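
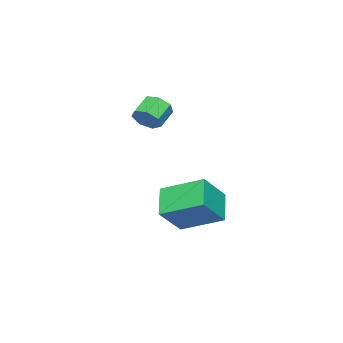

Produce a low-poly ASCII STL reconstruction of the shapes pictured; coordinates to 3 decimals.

solid 
facet normal 0.867 0.004 -0.498
outer loop
vertex 3.835 1.311 2.809
vertex 3.517 1.082 2.253
vertex 3.624 1.725 2.445
endloop
endfacet
facet normal 0.347 0.713 0.610
outer loop
vertex 3.835 1.311 2.809
vertex 3.624 1.725 2.445
vertex 2.942 1.307 3.322
endloop
endfacet
facet normal 0.348 0.712 0.610
outer loop
vertex 2.942 1.307 3.322
vertex 3.624 1.725 2.445
vertex 2.731 1.722 2.958
endloop
endfacet
facet normal -0.867 -0.003 0.499
outer loop
vertex 2.942 1.307 3.322
vertex 2.731 1.722 2.958
vertex 2.623 1.078 2.767
endloop
endfacet
facet normal 0.867 0.004 -0.497
outer loop
vertex 3.624 1.725 2.445
vertex 3.517 1.082 2.253
vertex 3.333 1.655 1.937
endloop
endfacet
facet normal -0.062 0.993 -0.102
outer loop
vertex 3.624 1.725 2.445
vertex 3.333 1.655 1.937
vertex 2.731 1.722 2.958
endloop
endfacet
facet normal -0.063 0.993 -0.102
outer loop
vertex 2.731 1.722 2.958
vertex 3.333 1.655 1.937
vertex 2.439 1.651 2.45
endloop
endfacet
facet normal -0.867 -0.003 0.499
outer loop
vertex 2.731 1.722 2.958
vertex 2.439 1.651 2.45
vertex 2.623 1.078 2.767
endloop
endfacet
facet normal 0.866 0.003 -0.499
outer loop
vertex 3.333 1.655 1.937
vertex 3.517 1.082 2.253
vertex 3.179 1.153 1.667
endloop
endfacet
facet normal -0.425 0.526 -0.736
outer loop
vertex 3.333 1.655 1.937
vertex 3.179 1.153 1.667
vertex 2.439 1.651 2.45
endloop
endfacet
facet normal -0.425 0.527 -0.736
outer loop
vertex 2.439 1.651 2.45
vertex 3.179 1.153 1.667
vertex 2.286 1.15 2.18
endloop
endfacet
facet normal -0.867 -0.003 0.498
outer loop
vertex 2.439 1.651 2.45
vertex 2.286 1.15 2.18
vertex 2.623 1.078 2.767
endloop
endfacet
facet normal 0.866 0.003 -0.499
outer loop
vertex 3.179 1.153 1.667
vertex 3.517 1.082 2.253
vertex 3.28 0.598 1.839
endloop
endfacet
facet normal -0.468 -0.338 -0.817
outer loop
vertex 3.179 1.153 1.667
vertex 3.28 0.598 1.839
vertex 2.286 1.15 2.18
endloop
endfacet
facet normal -0.468 -0.338 -0.817
outer loop
vertex 2.286 1.15 2.18
vertex 3.28 0.598 1.839
vertex 2.387 0.594 2.352
endloop
endfacet
facet normal -0.867 -0.004 0.498
outer loop
vertex 2.286 1.15 2.18
vertex 2.387 0.594 2.352
vertex 2.623 1.078 2.767
endloop
endfacet
facet normal 0.866 0.003 -0.499
outer loop
vertex 3.28 0.598 1.839
vertex 3.517 1.082 2.253
vertex 3.559 0.407 2.322
endloop
endfacet
facet normal -0.158 -0.946 -0.283
outer loop
vertex 3.28 0.598 1.839
vertex 3.559 0.407 2.322
vertex 2.387 0.594 2.352
endloop
endfacet
facet normal -0.158 -0.946 -0.282
outer loop
vertex 2.387 0.594 2.352
vertex 3.559 0.407 2.322
vertex 2.666 0.403 2.836
endloop
endfacet
facet normal -0.867 -0.004 0.498
outer loop
vertex 2.387 0.594 2.352
vertex 2.666 0.403 2.836
vertex 2.623 1.078 2.767
endloop
endfacet
facet normal 0.867 0.003 -0.498
outer loop
vertex 3.559 0.407 2.322
vertex 3.517 1.082 2.253
vertex 3.806 0.724 2.754
endloop
endfacet
facet normal 0.271 -0.843 0.464
outer loop
vertex 3.559 0.407 2.322
vertex 3.806 0.724 2.754
vertex 2.666 0.403 2.836
endloop
endfacet
facet normal 0.271 -0.842 0.466
outer loop
vertex 2.666 0.403 2.836
vertex 3.806 0.724 2.754
vertex 2.913 0.721 3.267
endloop
endfacet
facet normal -0.866 -0.004 0.500
outer loop
vertex 2.666 0.403 2.836
vertex 2.913 0.721 3.267
vertex 2.623 1.078 2.767
endloop
endfacet
facet normal 0.867 0.004 -0.498
outer loop
vertex 3.806 0.724 2.754
vertex 3.517 1.082 2.253
vertex 3.835 1.311 2.809
endloop
endfacet
facet normal 0.496 -0.105 0.862
outer loop
vertex 3.806 0.724 2.754
vertex 3.835 1.311 2.809
vertex 2.913 0.721 3.267
endloop
endfacet
facet normal 0.496 -0.105 0.862
outer loop
vertex 2.913 0.721 3.267
vertex 3.835 1.311 2.809
vertex 2.942 1.307 3.322
endloop
endfacet
facet normal -0.866 -0.004 0.500
outer loop
vertex 2.913 0.721 3.267
vertex 2.942 1.307 3.322
vertex 2.623 1.078 2.767
endloop
endfacet
facet normal -0.669 0.176 -0.722
outer loop
vertex 2.396 4.076 -1.64
vertex 3.462 4.696 -2.476
vertex 2.801 2.283 -2.452
endloop
endfacet
facet normal -0.716 -0.416 0.561
outer loop
vertex 3.938 1.984 -1.224
vertex 2.396 4.076 -1.64
vertex 2.801 2.283 -2.452
endloop
endfacet
facet normal -0.669 0.176 -0.722
outer loop
vertex 2.801 2.283 -2.452
vertex 3.462 4.696 -2.476
vertex 3.867 2.903 -3.288
endloop
endfacet
facet normal 0.202 -0.892 -0.404
outer loop
vertex 3.867 2.903 -3.288
vertex 3.938 1.984 -1.224
vertex 2.801 2.283 -2.452
endloop
endfacet
facet normal -0.202 0.892 0.404
outer loop
vertex 2.396 4.076 -1.64
vertex 4.599 4.397 -1.248
vertex 3.462 4.696 -2.476
endloop
endfacet
facet normal -0.716 -0.416 0.561
outer loop
vertex 3.533 3.777 -0.412
vertex 2.396 4.076 -1.64
vertex 3.938 1.984 -1.224
endloop
endfacet
facet normal -0.202 0.892 0.404
outer loop
vertex 3.533 3.777 -0.412
vertex 4.599 4.397 -1.248
vertex 2.396 4.076 -1.64
endloop
endfacet
facet normal 0.716 0.416 -0.561
outer loop
vertex 3.462 4.696 -2.476
vertex 4.599 4.397 -1.248
vertex 3.867 2.903 -3.288
endloop
endfacet
facet normal 0.202 -0.892 -0.404
outer loop
vertex 5.004 2.604 -2.06
vertex 3.938 1.984 -1.224
vertex 3.867 2.903 -3.288
endloop
endfacet
facet normal 0.716 0.416 -0.561
outer loop
vertex 3.867 2.903 -3.288
vertex 4.599 4.397 -1.248
vertex 5.004 2.604 -2.06
endloop
endfacet
facet normal 0.669 -0.176 0.722
outer loop
vertex 5.004 2.604 -2.06
vertex 3.533 3.777 -0.412
vertex 3.938 1.984 -1.224
endloop
endfacet
facet normal 0.669 -0.176 0.722
outer loop
vertex 4.599 4.397 -1.248
vertex 3.533 3.777 -0.412
vertex 5.004 2.604 -2.06
endloop
endfacet

endsolid


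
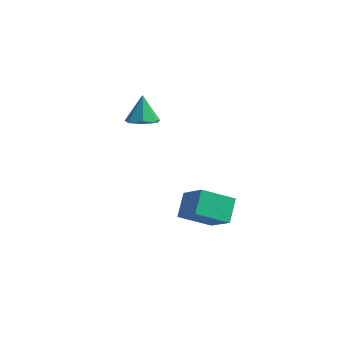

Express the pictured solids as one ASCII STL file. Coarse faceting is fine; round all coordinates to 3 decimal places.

solid 
facet normal 0.194 -0.392 -0.899
outer loop
vertex -2.128 2.342 -0.826
vertex -3.095 2.467 -1.089
vertex -2.324 3.109 -1.203
endloop
endfacet
facet normal 0.765 0.431 0.479
outer loop
vertex -2.128 2.342 -0.826
vertex -2.324 3.109 -1.203
vertex -3.445 3.173 0.529
endloop
endfacet
facet normal 0.194 -0.393 -0.899
outer loop
vertex -2.324 3.109 -1.203
vertex -3.095 2.467 -1.089
vertex -3.1 3.392 -1.494
endloop
endfacet
facet normal 0.288 0.946 0.151
outer loop
vertex -2.324 3.109 -1.203
vertex -3.1 3.392 -1.494
vertex -3.445 3.173 0.529
endloop
endfacet
facet normal 0.195 -0.392 -0.899
outer loop
vertex -3.1 3.392 -1.494
vertex -3.095 2.467 -1.089
vertex -3.873 2.978 -1.481
endloop
endfacet
facet normal -0.472 0.882 0.015
outer loop
vertex -3.1 3.392 -1.494
vertex -3.873 2.978 -1.481
vertex -3.445 3.173 0.529
endloop
endfacet
facet normal 0.195 -0.393 -0.899
outer loop
vertex -3.873 2.978 -1.481
vertex -3.095 2.467 -1.089
vertex -4.06 2.179 -1.172
endloop
endfacet
facet normal -0.942 0.287 0.173
outer loop
vertex -3.873 2.978 -1.481
vertex -4.06 2.179 -1.172
vertex -3.445 3.173 0.529
endloop
endfacet
facet normal 0.194 -0.393 -0.899
outer loop
vertex -4.06 2.179 -1.172
vertex -3.095 2.467 -1.089
vertex -3.52 1.597 -0.801
endloop
endfacet
facet normal -0.769 -0.391 0.506
outer loop
vertex -4.06 2.179 -1.172
vertex -3.52 1.597 -0.801
vertex -3.445 3.173 0.529
endloop
endfacet
facet normal 0.194 -0.392 -0.899
outer loop
vertex -3.52 1.597 -0.801
vertex -3.095 2.467 -1.089
vertex -2.66 1.669 -0.647
endloop
endfacet
facet normal -0.083 -0.640 0.764
outer loop
vertex -3.52 1.597 -0.801
vertex -2.66 1.669 -0.647
vertex -3.445 3.173 0.529
endloop
endfacet
facet normal 0.194 -0.392 -0.899
outer loop
vertex -2.66 1.669 -0.647
vertex -3.095 2.467 -1.089
vertex -2.128 2.342 -0.826
endloop
endfacet
facet normal 0.600 -0.274 0.751
outer loop
vertex -2.66 1.669 -0.647
vertex -2.128 2.342 -0.826
vertex -3.445 3.173 0.529
endloop
endfacet
facet normal -0.664 0.378 -0.646
outer loop
vertex 1.823 -2.441 -1.931
vertex 3.312 -1.43 -2.871
vertex 2.054 -3.666 -2.885
endloop
endfacet
facet normal -0.733 -0.498 0.462
outer loop
vertex 3.468 -4.47 -1.509
vertex 1.823 -2.441 -1.931
vertex 2.054 -3.666 -2.885
endloop
endfacet
facet normal -0.664 0.377 -0.646
outer loop
vertex 2.054 -3.666 -2.885
vertex 3.312 -1.43 -2.871
vertex 3.543 -2.655 -3.824
endloop
endfacet
facet normal 0.147 -0.781 -0.607
outer loop
vertex 3.543 -2.655 -3.824
vertex 3.468 -4.47 -1.509
vertex 2.054 -3.666 -2.885
endloop
endfacet
facet normal -0.147 0.781 0.607
outer loop
vertex 1.823 -2.441 -1.931
vertex 4.726 -2.234 -1.495
vertex 3.312 -1.43 -2.871
endloop
endfacet
facet normal -0.733 -0.498 0.463
outer loop
vertex 3.237 -3.245 -0.556
vertex 1.823 -2.441 -1.931
vertex 3.468 -4.47 -1.509
endloop
endfacet
facet normal -0.147 0.781 0.608
outer loop
vertex 3.237 -3.245 -0.556
vertex 4.726 -2.234 -1.495
vertex 1.823 -2.441 -1.931
endloop
endfacet
facet normal 0.733 0.498 -0.463
outer loop
vertex 3.312 -1.43 -2.871
vertex 4.726 -2.234 -1.495
vertex 3.543 -2.655 -3.824
endloop
endfacet
facet normal 0.147 -0.781 -0.607
outer loop
vertex 4.957 -3.459 -2.449
vertex 3.468 -4.47 -1.509
vertex 3.543 -2.655 -3.824
endloop
endfacet
facet normal 0.733 0.498 -0.463
outer loop
vertex 3.543 -2.655 -3.824
vertex 4.726 -2.234 -1.495
vertex 4.957 -3.459 -2.449
endloop
endfacet
facet normal 0.664 -0.377 0.646
outer loop
vertex 4.957 -3.459 -2.449
vertex 3.237 -3.245 -0.556
vertex 3.468 -4.47 -1.509
endloop
endfacet
facet normal 0.664 -0.378 0.646
outer loop
vertex 4.726 -2.234 -1.495
vertex 3.237 -3.245 -0.556
vertex 4.957 -3.459 -2.449
endloop
endfacet

endsolid


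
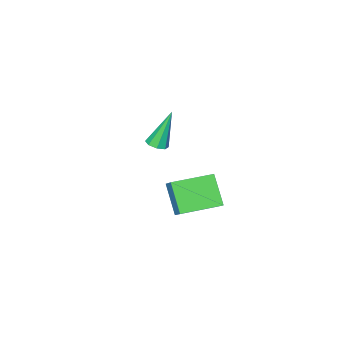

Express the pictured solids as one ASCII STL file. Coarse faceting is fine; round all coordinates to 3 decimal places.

solid 
facet normal 0.356 -0.092 -0.930
outer loop
vertex -2.12 -3.287 -0.354
vertex -2.653 -3.308 -0.556
vertex -2.277 -2.892 -0.453
endloop
endfacet
facet normal 0.752 0.425 0.504
outer loop
vertex -2.12 -3.287 -0.354
vertex -2.277 -2.892 -0.453
vertex -3.407 -3.112 1.416
endloop
endfacet
facet normal 0.357 -0.093 -0.929
outer loop
vertex -2.277 -2.892 -0.453
vertex -2.653 -3.308 -0.556
vertex -2.654 -2.741 -0.613
endloop
endfacet
facet normal 0.259 0.929 0.266
outer loop
vertex -2.277 -2.892 -0.453
vertex -2.654 -2.741 -0.613
vertex -3.407 -3.112 1.416
endloop
endfacet
facet normal 0.356 -0.093 -0.930
outer loop
vertex -2.654 -2.741 -0.613
vertex -2.653 -3.308 -0.556
vertex -3.03 -2.922 -0.739
endloop
endfacet
facet normal -0.435 0.901 0.003
outer loop
vertex -2.654 -2.741 -0.613
vertex -3.03 -2.922 -0.739
vertex -3.407 -3.112 1.416
endloop
endfacet
facet normal 0.355 -0.094 -0.930
outer loop
vertex -3.03 -2.922 -0.739
vertex -2.653 -3.308 -0.556
vertex -3.185 -3.33 -0.757
endloop
endfacet
facet normal -0.925 0.357 -0.130
outer loop
vertex -3.03 -2.922 -0.739
vertex -3.185 -3.33 -0.757
vertex -3.407 -3.112 1.416
endloop
endfacet
facet normal 0.355 -0.092 -0.930
outer loop
vertex -3.185 -3.33 -0.757
vertex -2.653 -3.308 -0.556
vertex -3.028 -3.724 -0.658
endloop
endfacet
facet normal -0.923 -0.382 -0.056
outer loop
vertex -3.185 -3.33 -0.757
vertex -3.028 -3.724 -0.658
vertex -3.407 -3.112 1.416
endloop
endfacet
facet normal 0.355 -0.092 -0.930
outer loop
vertex -3.028 -3.724 -0.658
vertex -2.653 -3.308 -0.556
vertex -2.651 -3.875 -0.499
endloop
endfacet
facet normal -0.431 -0.884 0.182
outer loop
vertex -3.028 -3.724 -0.658
vertex -2.651 -3.875 -0.499
vertex -3.407 -3.112 1.416
endloop
endfacet
facet normal 0.356 -0.092 -0.930
outer loop
vertex -2.651 -3.875 -0.499
vertex -2.653 -3.308 -0.556
vertex -2.275 -3.694 -0.373
endloop
endfacet
facet normal 0.263 -0.856 0.445
outer loop
vertex -2.651 -3.875 -0.499
vertex -2.275 -3.694 -0.373
vertex -3.407 -3.112 1.416
endloop
endfacet
facet normal 0.356 -0.092 -0.930
outer loop
vertex -2.275 -3.694 -0.373
vertex -2.653 -3.308 -0.556
vertex -2.12 -3.287 -0.354
endloop
endfacet
facet normal 0.753 -0.314 0.578
outer loop
vertex -2.275 -3.694 -0.373
vertex -2.12 -3.287 -0.354
vertex -3.407 -3.112 1.416
endloop
endfacet
facet normal -0.912 0.408 0.051
outer loop
vertex -1.154 1.783 0.802
vertex -0.789 2.512 1.495
vertex -0.769 2.803 -0.475
endloop
endfacet
facet normal -0.341 -0.682 -0.647
outer loop
vertex 1.009 2.008 -0.575
vertex -1.154 1.783 0.802
vertex -0.769 2.803 -0.475
endloop
endfacet
facet normal -0.911 0.408 0.051
outer loop
vertex -0.769 2.803 -0.475
vertex -0.789 2.512 1.495
vertex -0.403 3.533 0.217
endloop
endfacet
facet normal 0.229 0.607 -0.761
outer loop
vertex -0.403 3.533 0.217
vertex 1.009 2.008 -0.575
vertex -0.769 2.803 -0.475
endloop
endfacet
facet normal -0.229 -0.608 0.760
outer loop
vertex -1.154 1.783 0.802
vertex 0.989 1.717 1.395
vertex -0.789 2.512 1.495
endloop
endfacet
facet normal -0.341 -0.681 -0.647
outer loop
vertex 0.623 0.987 0.703
vertex -1.154 1.783 0.802
vertex 1.009 2.008 -0.575
endloop
endfacet
facet normal -0.229 -0.607 0.761
outer loop
vertex 0.623 0.987 0.703
vertex 0.989 1.717 1.395
vertex -1.154 1.783 0.802
endloop
endfacet
facet normal 0.341 0.681 0.647
outer loop
vertex -0.789 2.512 1.495
vertex 0.989 1.717 1.395
vertex -0.403 3.533 0.217
endloop
endfacet
facet normal 0.230 0.608 -0.760
outer loop
vertex 1.374 2.737 0.118
vertex 1.009 2.008 -0.575
vertex -0.403 3.533 0.217
endloop
endfacet
facet normal 0.341 0.682 0.647
outer loop
vertex -0.403 3.533 0.217
vertex 0.989 1.717 1.395
vertex 1.374 2.737 0.118
endloop
endfacet
facet normal 0.912 -0.408 -0.051
outer loop
vertex 1.374 2.737 0.118
vertex 0.623 0.987 0.703
vertex 1.009 2.008 -0.575
endloop
endfacet
facet normal 0.911 -0.408 -0.051
outer loop
vertex 0.989 1.717 1.395
vertex 0.623 0.987 0.703
vertex 1.374 2.737 0.118
endloop
endfacet

endsolid


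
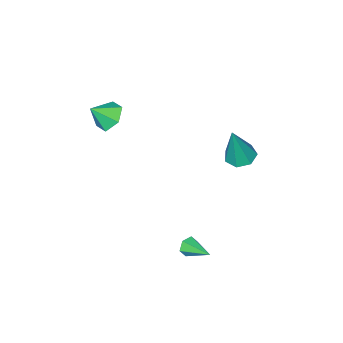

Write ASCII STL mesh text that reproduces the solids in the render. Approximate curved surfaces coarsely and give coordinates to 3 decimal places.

solid 
facet normal 0.040 -0.956 -0.292
outer loop
vertex 1.447 2.325 -2.947
vertex 1.208 2.451 -3.392
vertex 1.727 2.464 -3.363
endloop
endfacet
facet normal 0.788 0.178 0.590
outer loop
vertex 1.447 2.325 -2.947
vertex 1.727 2.464 -3.363
vertex 1.152 3.769 -2.988
endloop
endfacet
facet normal 0.040 -0.955 -0.293
outer loop
vertex 1.727 2.464 -3.363
vertex 1.208 2.451 -3.392
vertex 1.488 2.59 -3.807
endloop
endfacet
facet normal 0.831 0.457 -0.317
outer loop
vertex 1.727 2.464 -3.363
vertex 1.488 2.59 -3.807
vertex 1.152 3.769 -2.988
endloop
endfacet
facet normal 0.042 -0.956 -0.292
outer loop
vertex 1.488 2.59 -3.807
vertex 1.208 2.451 -3.392
vertex 0.969 2.576 -3.836
endloop
endfacet
facet normal 0.030 0.576 -0.817
outer loop
vertex 1.488 2.59 -3.807
vertex 0.969 2.576 -3.836
vertex 1.152 3.769 -2.988
endloop
endfacet
facet normal 0.042 -0.956 -0.292
outer loop
vertex 0.969 2.576 -3.836
vertex 1.208 2.451 -3.392
vertex 0.689 2.437 -3.421
endloop
endfacet
facet normal -0.812 0.415 -0.409
outer loop
vertex 0.969 2.576 -3.836
vertex 0.689 2.437 -3.421
vertex 1.152 3.769 -2.988
endloop
endfacet
facet normal 0.042 -0.956 -0.291
outer loop
vertex 0.689 2.437 -3.421
vertex 1.208 2.451 -3.392
vertex 0.928 2.312 -2.976
endloop
endfacet
facet normal -0.856 0.136 0.498
outer loop
vertex 0.689 2.437 -3.421
vertex 0.928 2.312 -2.976
vertex 1.152 3.769 -2.988
endloop
endfacet
facet normal 0.040 -0.956 -0.292
outer loop
vertex 0.928 2.312 -2.976
vertex 1.208 2.451 -3.392
vertex 1.447 2.325 -2.947
endloop
endfacet
facet normal -0.056 0.017 0.998
outer loop
vertex 0.928 2.312 -2.976
vertex 1.447 2.325 -2.947
vertex 1.152 3.769 -2.988
endloop
endfacet
facet normal -0.288 -0.029 -0.957
outer loop
vertex -0.934 3.057 1.28
vertex -1.524 2.671 1.469
vertex -1.45 3.396 1.425
endloop
endfacet
facet normal 0.569 0.813 0.124
outer loop
vertex -0.934 3.057 1.28
vertex -1.45 3.396 1.425
vertex -0.936 2.729 3.431
endloop
endfacet
facet normal -0.286 -0.029 -0.958
outer loop
vertex -1.45 3.396 1.425
vertex -1.524 2.671 1.469
vertex -2.022 3.188 1.602
endloop
endfacet
facet normal -0.219 0.908 0.358
outer loop
vertex -1.45 3.396 1.425
vertex -2.022 3.188 1.602
vertex -0.936 2.729 3.431
endloop
endfacet
facet normal -0.286 -0.029 -0.958
outer loop
vertex -2.022 3.188 1.602
vertex -1.524 2.671 1.469
vertex -2.219 2.591 1.679
endloop
endfacet
facet normal -0.775 0.326 0.542
outer loop
vertex -2.022 3.188 1.602
vertex -2.219 2.591 1.679
vertex -0.936 2.729 3.431
endloop
endfacet
facet normal -0.286 -0.028 -0.958
outer loop
vertex -2.219 2.591 1.679
vertex -1.524 2.671 1.469
vertex -1.893 2.054 1.597
endloop
endfacet
facet normal -0.682 -0.496 0.538
outer loop
vertex -2.219 2.591 1.679
vertex -1.893 2.054 1.597
vertex -0.936 2.729 3.431
endloop
endfacet
facet normal -0.286 -0.028 -0.958
outer loop
vertex -1.893 2.054 1.597
vertex -1.524 2.671 1.469
vertex -1.29 1.981 1.419
endloop
endfacet
facet normal -0.010 -0.937 0.350
outer loop
vertex -1.893 2.054 1.597
vertex -1.29 1.981 1.419
vertex -0.936 2.729 3.431
endloop
endfacet
facet normal -0.288 -0.028 -0.957
outer loop
vertex -1.29 1.981 1.419
vertex -1.524 2.671 1.469
vertex -0.863 2.428 1.277
endloop
endfacet
facet normal 0.737 -0.666 0.118
outer loop
vertex -1.29 1.981 1.419
vertex -0.863 2.428 1.277
vertex -0.936 2.729 3.431
endloop
endfacet
facet normal -0.288 -0.028 -0.957
outer loop
vertex -0.863 2.428 1.277
vertex -1.524 2.671 1.469
vertex -0.934 3.057 1.28
endloop
endfacet
facet normal 0.994 0.112 0.018
outer loop
vertex -0.863 2.428 1.277
vertex -0.934 3.057 1.28
vertex -0.936 2.729 3.431
endloop
endfacet
facet normal -0.676 0.296 -0.675
outer loop
vertex 1.84 -2.901 1.66
vertex 1.384 -2.562 2.265
vertex 1.965 -2.111 1.881
endloop
endfacet
facet normal 0.971 -0.091 -0.223
outer loop
vertex 1.84 -2.901 1.66
vertex 1.965 -2.111 1.881
vertex 2.156 -2.898 3.035
endloop
endfacet
facet normal -0.676 0.296 -0.675
outer loop
vertex 1.965 -2.111 1.881
vertex 1.384 -2.562 2.265
vertex 1.51 -1.771 2.486
endloop
endfacet
facet normal 0.777 0.573 0.262
outer loop
vertex 1.965 -2.111 1.881
vertex 1.51 -1.771 2.486
vertex 2.156 -2.898 3.035
endloop
endfacet
facet normal -0.677 0.296 -0.674
outer loop
vertex 1.51 -1.771 2.486
vertex 1.384 -2.562 2.265
vertex 0.929 -2.223 2.871
endloop
endfacet
facet normal 0.166 0.507 0.846
outer loop
vertex 1.51 -1.771 2.486
vertex 0.929 -2.223 2.871
vertex 2.156 -2.898 3.035
endloop
endfacet
facet normal -0.677 0.296 -0.674
outer loop
vertex 0.929 -2.223 2.871
vertex 1.384 -2.562 2.265
vertex 0.804 -3.013 2.65
endloop
endfacet
facet normal -0.249 -0.224 0.942
outer loop
vertex 0.929 -2.223 2.871
vertex 0.804 -3.013 2.65
vertex 2.156 -2.898 3.035
endloop
endfacet
facet normal -0.677 0.295 -0.674
outer loop
vertex 0.804 -3.013 2.65
vertex 1.384 -2.562 2.265
vertex 1.259 -3.352 2.045
endloop
endfacet
facet normal -0.054 -0.888 0.457
outer loop
vertex 0.804 -3.013 2.65
vertex 1.259 -3.352 2.045
vertex 2.156 -2.898 3.035
endloop
endfacet
facet normal -0.676 0.295 -0.675
outer loop
vertex 1.259 -3.352 2.045
vertex 1.384 -2.562 2.265
vertex 1.84 -2.901 1.66
endloop
endfacet
facet normal 0.555 -0.822 -0.126
outer loop
vertex 1.259 -3.352 2.045
vertex 1.84 -2.901 1.66
vertex 2.156 -2.898 3.035
endloop
endfacet

endsolid


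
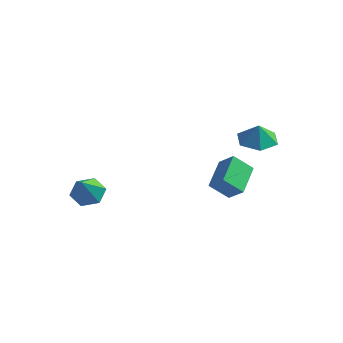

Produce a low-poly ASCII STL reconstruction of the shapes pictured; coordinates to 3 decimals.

solid 
facet normal -0.112 0.586 -0.802
outer loop
vertex -1.555 -2.402 -1.5
vertex -2.306 -2.089 -1.166
vertex -1.543 -1.691 -0.982
endloop
endfacet
facet normal 0.953 -0.188 0.236
outer loop
vertex -1.555 -2.402 -1.5
vertex -1.543 -1.691 -0.982
vertex -2.114 -3.091 0.206
endloop
endfacet
facet normal -0.112 0.586 -0.802
outer loop
vertex -1.543 -1.691 -0.982
vertex -2.306 -2.089 -1.166
vertex -2.295 -1.378 -0.648
endloop
endfacet
facet normal 0.509 0.426 0.747
outer loop
vertex -1.543 -1.691 -0.982
vertex -2.295 -1.378 -0.648
vertex -2.114 -3.091 0.206
endloop
endfacet
facet normal -0.113 0.586 -0.802
outer loop
vertex -2.295 -1.378 -0.648
vertex -2.306 -2.089 -1.166
vertex -3.058 -1.776 -0.831
endloop
endfacet
facet normal -0.397 0.376 0.838
outer loop
vertex -2.295 -1.378 -0.648
vertex -3.058 -1.776 -0.831
vertex -2.114 -3.091 0.206
endloop
endfacet
facet normal -0.113 0.586 -0.802
outer loop
vertex -3.058 -1.776 -0.831
vertex -2.306 -2.089 -1.166
vertex -3.07 -2.487 -1.349
endloop
endfacet
facet normal -0.861 -0.289 0.417
outer loop
vertex -3.058 -1.776 -0.831
vertex -3.07 -2.487 -1.349
vertex -2.114 -3.091 0.206
endloop
endfacet
facet normal -0.113 0.586 -0.802
outer loop
vertex -3.07 -2.487 -1.349
vertex -2.306 -2.089 -1.166
vertex -2.318 -2.8 -1.684
endloop
endfacet
facet normal -0.418 -0.904 -0.094
outer loop
vertex -3.07 -2.487 -1.349
vertex -2.318 -2.8 -1.684
vertex -2.114 -3.091 0.206
endloop
endfacet
facet normal -0.112 0.586 -0.802
outer loop
vertex -2.318 -2.8 -1.684
vertex -2.306 -2.089 -1.166
vertex -1.555 -2.402 -1.5
endloop
endfacet
facet normal 0.489 -0.853 -0.184
outer loop
vertex -2.318 -2.8 -1.684
vertex -1.555 -2.402 -1.5
vertex -2.114 -3.091 0.206
endloop
endfacet
facet normal -0.090 0.098 -0.991
outer loop
vertex 4.329 4.773 0.6
vertex 3.793 3.871 0.56
vertex 3.284 4.78 0.696
endloop
endfacet
facet normal 0.071 0.688 0.722
outer loop
vertex 4.329 4.773 0.6
vertex 3.284 4.78 0.696
vertex 3.887 3.769 1.6
endloop
endfacet
facet normal -0.090 0.098 -0.991
outer loop
vertex 3.284 4.78 0.696
vertex 3.793 3.871 0.56
vertex 2.747 3.878 0.656
endloop
endfacet
facet normal -0.587 0.316 0.745
outer loop
vertex 3.284 4.78 0.696
vertex 2.747 3.878 0.656
vertex 3.887 3.769 1.6
endloop
endfacet
facet normal -0.090 0.098 -0.991
outer loop
vertex 2.747 3.878 0.656
vertex 3.793 3.871 0.56
vertex 3.256 2.97 0.52
endloop
endfacet
facet normal -0.598 -0.436 0.672
outer loop
vertex 2.747 3.878 0.656
vertex 3.256 2.97 0.52
vertex 3.887 3.769 1.6
endloop
endfacet
facet normal -0.090 0.098 -0.991
outer loop
vertex 3.256 2.97 0.52
vertex 3.793 3.871 0.56
vertex 4.302 2.963 0.424
endloop
endfacet
facet normal 0.047 -0.816 0.576
outer loop
vertex 3.256 2.97 0.52
vertex 4.302 2.963 0.424
vertex 3.887 3.769 1.6
endloop
endfacet
facet normal -0.090 0.098 -0.991
outer loop
vertex 4.302 2.963 0.424
vertex 3.793 3.871 0.56
vertex 4.838 3.865 0.464
endloop
endfacet
facet normal 0.705 -0.444 0.553
outer loop
vertex 4.302 2.963 0.424
vertex 4.838 3.865 0.464
vertex 3.887 3.769 1.6
endloop
endfacet
facet normal -0.090 0.098 -0.991
outer loop
vertex 4.838 3.865 0.464
vertex 3.793 3.871 0.56
vertex 4.329 4.773 0.6
endloop
endfacet
facet normal 0.717 0.308 0.626
outer loop
vertex 4.838 3.865 0.464
vertex 4.329 4.773 0.6
vertex 3.887 3.769 1.6
endloop
endfacet
facet normal -0.722 0.161 -0.672
outer loop
vertex 2.423 1.164 -1.448
vertex 2.252 2.847 -0.862
vertex 3.306 1.552 -2.304
endloop
endfacet
facet normal 0.095 -0.940 -0.328
outer loop
vertex 4.108 1.373 -1.558
vertex 2.423 1.164 -1.448
vertex 3.306 1.552 -2.304
endloop
endfacet
facet normal -0.722 0.161 -0.672
outer loop
vertex 3.306 1.552 -2.304
vertex 2.252 2.847 -0.862
vertex 3.135 3.235 -1.718
endloop
endfacet
facet normal 0.685 0.301 -0.664
outer loop
vertex 3.135 3.235 -1.718
vertex 4.108 1.373 -1.558
vertex 3.306 1.552 -2.304
endloop
endfacet
facet normal -0.685 -0.301 0.664
outer loop
vertex 2.423 1.164 -1.448
vertex 3.054 2.668 -0.116
vertex 2.252 2.847 -0.862
endloop
endfacet
facet normal 0.095 -0.940 -0.328
outer loop
vertex 3.225 0.985 -0.702
vertex 2.423 1.164 -1.448
vertex 4.108 1.373 -1.558
endloop
endfacet
facet normal -0.685 -0.301 0.664
outer loop
vertex 3.225 0.985 -0.702
vertex 3.054 2.668 -0.116
vertex 2.423 1.164 -1.448
endloop
endfacet
facet normal -0.095 0.940 0.328
outer loop
vertex 2.252 2.847 -0.862
vertex 3.054 2.668 -0.116
vertex 3.135 3.235 -1.718
endloop
endfacet
facet normal 0.685 0.301 -0.664
outer loop
vertex 3.937 3.056 -0.972
vertex 4.108 1.373 -1.558
vertex 3.135 3.235 -1.718
endloop
endfacet
facet normal -0.095 0.940 0.328
outer loop
vertex 3.135 3.235 -1.718
vertex 3.054 2.668 -0.116
vertex 3.937 3.056 -0.972
endloop
endfacet
facet normal 0.722 -0.161 0.672
outer loop
vertex 3.937 3.056 -0.972
vertex 3.225 0.985 -0.702
vertex 4.108 1.373 -1.558
endloop
endfacet
facet normal 0.722 -0.161 0.672
outer loop
vertex 3.054 2.668 -0.116
vertex 3.225 0.985 -0.702
vertex 3.937 3.056 -0.972
endloop
endfacet

endsolid


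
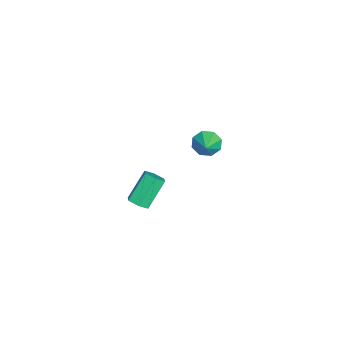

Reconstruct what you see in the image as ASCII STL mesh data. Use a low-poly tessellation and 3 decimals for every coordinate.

solid 
facet normal -0.875 -0.014 -0.484
outer loop
vertex -3.854 -0.862 -3.386
vertex -4.275 -0.46 -2.636
vertex -3.847 -0.136 -3.42
endloop
endfacet
facet normal 0.870 -0.031 -0.491
outer loop
vertex -3.854 -0.862 -3.386
vertex -3.847 -0.136 -3.42
vertex -3.025 -0.44 -1.944
endloop
endfacet
facet normal -0.875 -0.014 -0.484
outer loop
vertex -3.847 -0.136 -3.42
vertex -4.275 -0.46 -2.636
vertex -4.091 0.4 -2.994
endloop
endfacet
facet normal 0.755 0.583 -0.301
outer loop
vertex -3.847 -0.136 -3.42
vertex -4.091 0.4 -2.994
vertex -3.025 -0.44 -1.944
endloop
endfacet
facet normal -0.875 -0.014 -0.484
outer loop
vertex -4.091 0.4 -2.994
vertex -4.275 -0.46 -2.636
vertex -4.443 0.433 -2.359
endloop
endfacet
facet normal 0.466 0.859 0.214
outer loop
vertex -4.091 0.4 -2.994
vertex -4.443 0.433 -2.359
vertex -3.025 -0.44 -1.944
endloop
endfacet
facet normal -0.875 -0.014 -0.484
outer loop
vertex -4.443 0.433 -2.359
vertex -4.275 -0.46 -2.636
vertex -4.697 -0.057 -1.886
endloop
endfacet
facet normal 0.172 0.637 0.752
outer loop
vertex -4.443 0.433 -2.359
vertex -4.697 -0.057 -1.886
vertex -3.025 -0.44 -1.944
endloop
endfacet
facet normal -0.875 -0.014 -0.485
outer loop
vertex -4.697 -0.057 -1.886
vertex -4.275 -0.46 -2.636
vertex -4.704 -0.784 -1.853
endloop
endfacet
facet normal 0.045 0.045 0.998
outer loop
vertex -4.697 -0.057 -1.886
vertex -4.704 -0.784 -1.853
vertex -3.025 -0.44 -1.944
endloop
endfacet
facet normal -0.875 -0.014 -0.485
outer loop
vertex -4.704 -0.784 -1.853
vertex -4.275 -0.46 -2.636
vertex -4.46 -1.32 -2.278
endloop
endfacet
facet normal 0.160 -0.568 0.808
outer loop
vertex -4.704 -0.784 -1.853
vertex -4.46 -1.32 -2.278
vertex -3.025 -0.44 -1.944
endloop
endfacet
facet normal -0.875 -0.013 -0.484
outer loop
vertex -4.46 -1.32 -2.278
vertex -4.275 -0.46 -2.636
vertex -4.108 -1.353 -2.914
endloop
endfacet
facet normal 0.449 -0.844 0.293
outer loop
vertex -4.46 -1.32 -2.278
vertex -4.108 -1.353 -2.914
vertex -3.025 -0.44 -1.944
endloop
endfacet
facet normal -0.875 -0.013 -0.484
outer loop
vertex -4.108 -1.353 -2.914
vertex -4.275 -0.46 -2.636
vertex -3.854 -0.862 -3.386
endloop
endfacet
facet normal 0.744 -0.621 -0.246
outer loop
vertex -4.108 -1.353 -2.914
vertex -3.854 -0.862 -3.386
vertex -3.025 -0.44 -1.944
endloop
endfacet
facet normal 0.516 -0.423 -0.745
outer loop
vertex 4.992 -3.737 0.21
vertex 4.389 -3.833 -0.153
vertex 4.762 -3.234 -0.235
endloop
endfacet
facet normal 0.793 0.565 0.229
outer loop
vertex 4.992 -3.737 0.21
vertex 4.762 -3.234 -0.235
vertex 3.933 -2.871 1.737
endloop
endfacet
facet normal 0.793 0.565 0.229
outer loop
vertex 3.933 -2.871 1.737
vertex 4.762 -3.234 -0.235
vertex 3.703 -2.368 1.292
endloop
endfacet
facet normal -0.517 0.422 0.744
outer loop
vertex 3.933 -2.871 1.737
vertex 3.703 -2.368 1.292
vertex 3.331 -2.967 1.373
endloop
endfacet
facet normal 0.516 -0.423 -0.745
outer loop
vertex 4.762 -3.234 -0.235
vertex 4.389 -3.833 -0.153
vertex 4.159 -3.33 -0.598
endloop
endfacet
facet normal 0.115 0.896 -0.428
outer loop
vertex 4.762 -3.234 -0.235
vertex 4.159 -3.33 -0.598
vertex 3.703 -2.368 1.292
endloop
endfacet
facet normal 0.116 0.896 -0.428
outer loop
vertex 3.703 -2.368 1.292
vertex 4.159 -3.33 -0.598
vertex 3.101 -2.464 0.928
endloop
endfacet
facet normal -0.517 0.422 0.744
outer loop
vertex 3.703 -2.368 1.292
vertex 3.101 -2.464 0.928
vertex 3.331 -2.967 1.373
endloop
endfacet
facet normal 0.517 -0.422 -0.744
outer loop
vertex 4.159 -3.33 -0.598
vertex 4.389 -3.833 -0.153
vertex 3.787 -3.929 -0.517
endloop
endfacet
facet normal -0.677 0.331 -0.657
outer loop
vertex 4.159 -3.33 -0.598
vertex 3.787 -3.929 -0.517
vertex 3.101 -2.464 0.928
endloop
endfacet
facet normal -0.677 0.331 -0.657
outer loop
vertex 3.101 -2.464 0.928
vertex 3.787 -3.929 -0.517
vertex 2.728 -3.063 1.01
endloop
endfacet
facet normal -0.516 0.423 0.745
outer loop
vertex 3.101 -2.464 0.928
vertex 2.728 -3.063 1.01
vertex 3.331 -2.967 1.373
endloop
endfacet
facet normal 0.517 -0.422 -0.744
outer loop
vertex 3.787 -3.929 -0.517
vertex 4.389 -3.833 -0.153
vertex 4.017 -4.432 -0.072
endloop
endfacet
facet normal -0.793 -0.565 -0.229
outer loop
vertex 3.787 -3.929 -0.517
vertex 4.017 -4.432 -0.072
vertex 2.728 -3.063 1.01
endloop
endfacet
facet normal -0.793 -0.565 -0.229
outer loop
vertex 2.728 -3.063 1.01
vertex 4.017 -4.432 -0.072
vertex 2.958 -3.566 1.455
endloop
endfacet
facet normal -0.516 0.423 0.745
outer loop
vertex 2.728 -3.063 1.01
vertex 2.958 -3.566 1.455
vertex 3.331 -2.967 1.373
endloop
endfacet
facet normal 0.517 -0.422 -0.744
outer loop
vertex 4.017 -4.432 -0.072
vertex 4.389 -3.833 -0.153
vertex 4.619 -4.336 0.292
endloop
endfacet
facet normal -0.116 -0.896 0.428
outer loop
vertex 4.017 -4.432 -0.072
vertex 4.619 -4.336 0.292
vertex 2.958 -3.566 1.455
endloop
endfacet
facet normal -0.115 -0.896 0.429
outer loop
vertex 2.958 -3.566 1.455
vertex 4.619 -4.336 0.292
vertex 3.561 -3.47 1.818
endloop
endfacet
facet normal -0.516 0.423 0.745
outer loop
vertex 2.958 -3.566 1.455
vertex 3.561 -3.47 1.818
vertex 3.331 -2.967 1.373
endloop
endfacet
facet normal 0.516 -0.423 -0.745
outer loop
vertex 4.619 -4.336 0.292
vertex 4.389 -3.833 -0.153
vertex 4.992 -3.737 0.21
endloop
endfacet
facet normal 0.677 -0.331 0.657
outer loop
vertex 4.619 -4.336 0.292
vertex 4.992 -3.737 0.21
vertex 3.561 -3.47 1.818
endloop
endfacet
facet normal 0.677 -0.331 0.657
outer loop
vertex 3.561 -3.47 1.818
vertex 4.992 -3.737 0.21
vertex 3.933 -2.871 1.737
endloop
endfacet
facet normal -0.517 0.422 0.744
outer loop
vertex 3.561 -3.47 1.818
vertex 3.933 -2.871 1.737
vertex 3.331 -2.967 1.373
endloop
endfacet

endsolid


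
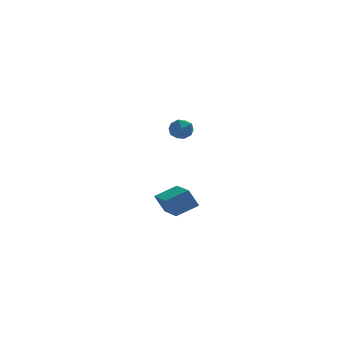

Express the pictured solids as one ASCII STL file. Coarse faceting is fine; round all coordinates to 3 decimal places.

solid 
facet normal -0.967 0.253 -0.020
outer loop
vertex 0.518 4.203 0.843
vertex 0.367 3.677 1.496
vertex 0.577 4.49 1.643
endloop
endfacet
facet normal -0.557 0.794 -0.244
outer loop
vertex 0.518 4.203 0.843
vertex 0.577 4.49 1.643
vertex 1.158 4.72 1.064
endloop
endfacet
facet normal -0.180 0.566 -0.804
outer loop
vertex 0.518 4.203 0.843
vertex 1.158 4.72 1.064
vertex 1.307 4.05 0.559
endloop
endfacet
facet normal -0.356 -0.115 -0.927
outer loop
vertex 0.518 4.203 0.843
vertex 1.307 4.05 0.559
vertex 0.818 3.406 0.827
endloop
endfacet
facet normal -0.842 -0.308 -0.443
outer loop
vertex 0.518 4.203 0.843
vertex 0.818 3.406 0.827
vertex 0.367 3.677 1.496
endloop
endfacet
facet normal -0.099 0.955 0.280
outer loop
vertex 1.158 4.72 1.064
vertex 0.577 4.49 1.643
vertex 1.402 4.514 1.853
endloop
endfacet
facet normal -0.763 0.081 0.641
outer loop
vertex 0.577 4.49 1.643
vertex 0.367 3.677 1.496
vertex 0.913 3.87 2.121
endloop
endfacet
facet normal -0.560 -0.827 -0.043
outer loop
vertex 0.367 3.677 1.496
vertex 0.818 3.406 0.827
vertex 1.062 3.2 1.616
endloop
endfacet
facet normal 0.225 -0.515 -0.827
outer loop
vertex 0.818 3.406 0.827
vertex 1.307 4.05 0.559
vertex 1.643 3.43 1.037
endloop
endfacet
facet normal 0.511 0.587 -0.628
outer loop
vertex 1.307 4.05 0.559
vertex 1.158 4.72 1.064
vertex 1.853 4.243 1.184
endloop
endfacet
facet normal 0.356 0.115 0.927
outer loop
vertex 1.702 3.717 1.837
vertex 1.402 4.514 1.853
vertex 0.913 3.87 2.121
endloop
endfacet
facet normal 0.180 -0.566 0.804
outer loop
vertex 1.702 3.717 1.837
vertex 0.913 3.87 2.121
vertex 1.062 3.2 1.616
endloop
endfacet
facet normal 0.557 -0.794 0.244
outer loop
vertex 1.702 3.717 1.837
vertex 1.062 3.2 1.616
vertex 1.643 3.43 1.037
endloop
endfacet
facet normal 0.967 -0.253 0.020
outer loop
vertex 1.702 3.717 1.837
vertex 1.643 3.43 1.037
vertex 1.853 4.243 1.184
endloop
endfacet
facet normal 0.842 0.308 0.443
outer loop
vertex 1.702 3.717 1.837
vertex 1.853 4.243 1.184
vertex 1.402 4.514 1.853
endloop
endfacet
facet normal -0.225 0.515 0.827
outer loop
vertex 0.913 3.87 2.121
vertex 1.402 4.514 1.853
vertex 0.577 4.49 1.643
endloop
endfacet
facet normal -0.511 -0.587 0.628
outer loop
vertex 1.062 3.2 1.616
vertex 0.913 3.87 2.121
vertex 0.367 3.677 1.496
endloop
endfacet
facet normal 0.099 -0.955 -0.280
outer loop
vertex 1.643 3.43 1.037
vertex 1.062 3.2 1.616
vertex 0.818 3.406 0.827
endloop
endfacet
facet normal 0.763 -0.081 -0.641
outer loop
vertex 1.853 4.243 1.184
vertex 1.643 3.43 1.037
vertex 1.307 4.05 0.559
endloop
endfacet
facet normal 0.560 0.827 0.043
outer loop
vertex 1.402 4.514 1.853
vertex 1.853 4.243 1.184
vertex 1.158 4.72 1.064
endloop
endfacet
facet normal -0.875 -0.253 -0.412
outer loop
vertex -0.627 -4.464 -1.088
vertex -1.031 -2.365 -1.516
vertex -0.078 -4.581 -2.182
endloop
endfacet
facet normal 0.185 -0.963 0.196
outer loop
vertex 1.191 -4.215 -1.584
vertex -0.627 -4.464 -1.088
vertex -0.078 -4.581 -2.182
endloop
endfacet
facet normal -0.875 -0.253 -0.412
outer loop
vertex -0.078 -4.581 -2.182
vertex -1.031 -2.365 -1.516
vertex -0.482 -2.482 -2.61
endloop
endfacet
facet normal 0.447 -0.095 -0.890
outer loop
vertex -0.482 -2.482 -2.61
vertex 1.191 -4.215 -1.584
vertex -0.078 -4.581 -2.182
endloop
endfacet
facet normal -0.447 0.095 0.890
outer loop
vertex -0.627 -4.464 -1.088
vertex 0.238 -1.999 -0.918
vertex -1.031 -2.365 -1.516
endloop
endfacet
facet normal 0.185 -0.963 0.196
outer loop
vertex 0.642 -4.098 -0.49
vertex -0.627 -4.464 -1.088
vertex 1.191 -4.215 -1.584
endloop
endfacet
facet normal -0.447 0.095 0.890
outer loop
vertex 0.642 -4.098 -0.49
vertex 0.238 -1.999 -0.918
vertex -0.627 -4.464 -1.088
endloop
endfacet
facet normal -0.185 0.963 -0.196
outer loop
vertex -1.031 -2.365 -1.516
vertex 0.238 -1.999 -0.918
vertex -0.482 -2.482 -2.61
endloop
endfacet
facet normal 0.447 -0.095 -0.890
outer loop
vertex 0.787 -2.116 -2.012
vertex 1.191 -4.215 -1.584
vertex -0.482 -2.482 -2.61
endloop
endfacet
facet normal -0.185 0.963 -0.196
outer loop
vertex -0.482 -2.482 -2.61
vertex 0.238 -1.999 -0.918
vertex 0.787 -2.116 -2.012
endloop
endfacet
facet normal 0.875 0.253 0.412
outer loop
vertex 0.787 -2.116 -2.012
vertex 0.642 -4.098 -0.49
vertex 1.191 -4.215 -1.584
endloop
endfacet
facet normal 0.875 0.253 0.412
outer loop
vertex 0.238 -1.999 -0.918
vertex 0.642 -4.098 -0.49
vertex 0.787 -2.116 -2.012
endloop
endfacet

endsolid


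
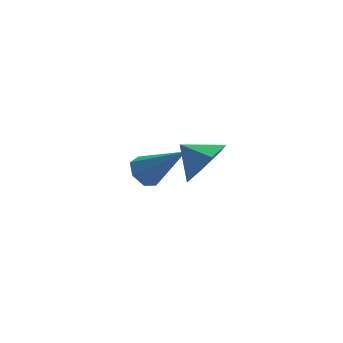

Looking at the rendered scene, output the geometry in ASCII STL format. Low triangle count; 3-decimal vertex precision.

solid 
facet normal 0.760 -0.413 -0.502
outer loop
vertex -0.167 -2.759 3.146
vertex -0.793 -3.017 2.411
vertex -0.329 -2.132 2.385
endloop
endfacet
facet normal 0.046 0.776 0.629
outer loop
vertex -0.167 -2.759 3.146
vertex -0.329 -2.132 2.385
vertex -1.667 -2.543 2.989
endloop
endfacet
facet normal 0.760 -0.413 -0.502
outer loop
vertex -0.329 -2.132 2.385
vertex -0.793 -3.017 2.411
vertex -0.956 -2.39 1.649
endloop
endfacet
facet normal -0.318 0.946 -0.061
outer loop
vertex -0.329 -2.132 2.385
vertex -0.956 -2.39 1.649
vertex -1.667 -2.543 2.989
endloop
endfacet
facet normal 0.760 -0.413 -0.502
outer loop
vertex -0.956 -2.39 1.649
vertex -0.793 -3.017 2.411
vertex -1.42 -3.276 1.676
endloop
endfacet
facet normal -0.821 0.418 -0.388
outer loop
vertex -0.956 -2.39 1.649
vertex -1.42 -3.276 1.676
vertex -1.667 -2.543 2.989
endloop
endfacet
facet normal 0.760 -0.413 -0.502
outer loop
vertex -1.42 -3.276 1.676
vertex -0.793 -3.017 2.411
vertex -1.257 -3.903 2.438
endloop
endfacet
facet normal -0.960 -0.279 -0.025
outer loop
vertex -1.42 -3.276 1.676
vertex -1.257 -3.903 2.438
vertex -1.667 -2.543 2.989
endloop
endfacet
facet normal 0.759 -0.413 -0.503
outer loop
vertex -1.257 -3.903 2.438
vertex -0.793 -3.017 2.411
vertex -0.63 -3.645 3.173
endloop
endfacet
facet normal -0.596 -0.449 0.666
outer loop
vertex -1.257 -3.903 2.438
vertex -0.63 -3.645 3.173
vertex -1.667 -2.543 2.989
endloop
endfacet
facet normal 0.760 -0.412 -0.502
outer loop
vertex -0.63 -3.645 3.173
vertex -0.793 -3.017 2.411
vertex -0.167 -2.759 3.146
endloop
endfacet
facet normal -0.093 0.079 0.993
outer loop
vertex -0.63 -3.645 3.173
vertex -0.167 -2.759 3.146
vertex -1.667 -2.543 2.989
endloop
endfacet
facet normal -0.683 0.240 -0.690
outer loop
vertex -2.542 0.755 -1.542
vertex -2.95 1.043 -1.038
vertex -2.446 1.354 -1.429
endloop
endfacet
facet normal 0.881 -0.053 -0.470
outer loop
vertex -2.542 0.755 -1.542
vertex -2.446 1.354 -1.429
vertex -1.51 0.537 0.418
endloop
endfacet
facet normal -0.683 0.239 -0.690
outer loop
vertex -2.446 1.354 -1.429
vertex -2.95 1.043 -1.038
vertex -2.73 1.718 -1.022
endloop
endfacet
facet normal 0.740 0.667 -0.080
outer loop
vertex -2.446 1.354 -1.429
vertex -2.73 1.718 -1.022
vertex -1.51 0.537 0.418
endloop
endfacet
facet normal -0.683 0.239 -0.690
outer loop
vertex -2.73 1.718 -1.022
vertex -2.95 1.043 -1.038
vertex -3.18 1.574 -0.626
endloop
endfacet
facet normal 0.192 0.832 0.520
outer loop
vertex -2.73 1.718 -1.022
vertex -3.18 1.574 -0.626
vertex -1.51 0.537 0.418
endloop
endfacet
facet normal -0.683 0.240 -0.690
outer loop
vertex -3.18 1.574 -0.626
vertex -2.95 1.043 -1.038
vertex -3.457 1.03 -0.541
endloop
endfacet
facet normal -0.353 0.317 0.880
outer loop
vertex -3.18 1.574 -0.626
vertex -3.457 1.03 -0.541
vertex -1.51 0.537 0.418
endloop
endfacet
facet normal -0.683 0.241 -0.690
outer loop
vertex -3.457 1.03 -0.541
vertex -2.95 1.043 -1.038
vertex -3.353 0.496 -0.83
endloop
endfacet
facet normal -0.482 -0.488 0.728
outer loop
vertex -3.457 1.03 -0.541
vertex -3.353 0.496 -0.83
vertex -1.51 0.537 0.418
endloop
endfacet
facet normal -0.683 0.240 -0.690
outer loop
vertex -3.353 0.496 -0.83
vertex -2.95 1.043 -1.038
vertex -2.945 0.374 -1.276
endloop
endfacet
facet normal -0.099 -0.979 0.178
outer loop
vertex -3.353 0.496 -0.83
vertex -2.945 0.374 -1.276
vertex -1.51 0.537 0.418
endloop
endfacet
facet normal -0.683 0.240 -0.690
outer loop
vertex -2.945 0.374 -1.276
vertex -2.95 1.043 -1.038
vertex -2.542 0.755 -1.542
endloop
endfacet
facet normal 0.508 -0.785 -0.355
outer loop
vertex -2.945 0.374 -1.276
vertex -2.542 0.755 -1.542
vertex -1.51 0.537 0.418
endloop
endfacet

endsolid


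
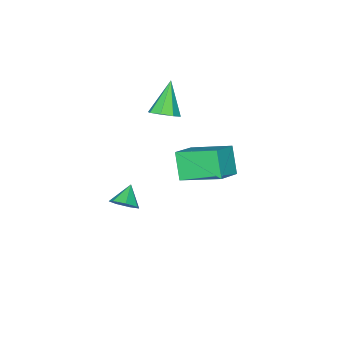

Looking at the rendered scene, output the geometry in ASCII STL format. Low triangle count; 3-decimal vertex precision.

solid 
facet normal -0.309 -0.493 0.813
outer loop
vertex -0.555 -0.885 0.927
vertex -1.308 0.979 1.77
vertex -1.805 -1.113 0.314
endloop
endfacet
facet normal 0.346 -0.855 -0.387
outer loop
vertex -1.332 -0.359 -0.93
vertex -0.555 -0.885 0.927
vertex -1.805 -1.113 0.314
endloop
endfacet
facet normal -0.309 -0.493 0.814
outer loop
vertex -1.805 -1.113 0.314
vertex -1.308 0.979 1.77
vertex -2.557 0.751 1.158
endloop
endfacet
facet normal -0.886 -0.161 -0.434
outer loop
vertex -2.557 0.751 1.158
vertex -1.332 -0.359 -0.93
vertex -1.805 -1.113 0.314
endloop
endfacet
facet normal 0.886 0.161 0.435
outer loop
vertex -0.555 -0.885 0.927
vertex -0.835 1.733 0.526
vertex -1.308 0.979 1.77
endloop
endfacet
facet normal 0.346 -0.855 -0.387
outer loop
vertex -0.083 -0.131 -0.318
vertex -0.555 -0.885 0.927
vertex -1.332 -0.359 -0.93
endloop
endfacet
facet normal 0.886 0.161 0.434
outer loop
vertex -0.083 -0.131 -0.318
vertex -0.835 1.733 0.526
vertex -0.555 -0.885 0.927
endloop
endfacet
facet normal -0.346 0.855 0.387
outer loop
vertex -1.308 0.979 1.77
vertex -0.835 1.733 0.526
vertex -2.557 0.751 1.158
endloop
endfacet
facet normal -0.886 -0.162 -0.434
outer loop
vertex -2.085 1.505 -0.087
vertex -1.332 -0.359 -0.93
vertex -2.557 0.751 1.158
endloop
endfacet
facet normal -0.346 0.855 0.387
outer loop
vertex -2.557 0.751 1.158
vertex -0.835 1.733 0.526
vertex -2.085 1.505 -0.087
endloop
endfacet
facet normal 0.309 0.493 -0.814
outer loop
vertex -2.085 1.505 -0.087
vertex -0.083 -0.131 -0.318
vertex -1.332 -0.359 -0.93
endloop
endfacet
facet normal 0.309 0.493 -0.813
outer loop
vertex -0.835 1.733 0.526
vertex -0.083 -0.131 -0.318
vertex -2.085 1.505 -0.087
endloop
endfacet
facet normal 0.547 0.322 -0.773
outer loop
vertex -0.78 -2.713 2.479
vertex -1.416 -2.437 2.144
vertex -0.892 -2.155 2.632
endloop
endfacet
facet normal 0.569 -0.109 0.815
outer loop
vertex -0.78 -2.713 2.479
vertex -0.892 -2.155 2.632
vertex -2.444 -3.043 3.596
endloop
endfacet
facet normal 0.547 0.321 -0.773
outer loop
vertex -0.892 -2.155 2.632
vertex -1.416 -2.437 2.144
vertex -1.311 -1.762 2.499
endloop
endfacet
facet normal 0.220 0.515 0.829
outer loop
vertex -0.892 -2.155 2.632
vertex -1.311 -1.762 2.499
vertex -2.444 -3.043 3.596
endloop
endfacet
facet normal 0.546 0.322 -0.773
outer loop
vertex -1.311 -1.762 2.499
vertex -1.416 -2.437 2.144
vertex -1.792 -1.765 2.158
endloop
endfacet
facet normal -0.371 0.771 0.517
outer loop
vertex -1.311 -1.762 2.499
vertex -1.792 -1.765 2.158
vertex -2.444 -3.043 3.596
endloop
endfacet
facet normal 0.547 0.322 -0.773
outer loop
vertex -1.792 -1.765 2.158
vertex -1.416 -2.437 2.144
vertex -2.052 -2.161 1.809
endloop
endfacet
facet normal -0.859 0.509 0.063
outer loop
vertex -1.792 -1.765 2.158
vertex -2.052 -2.161 1.809
vertex -2.444 -3.043 3.596
endloop
endfacet
facet normal 0.547 0.323 -0.772
outer loop
vertex -2.052 -2.161 1.809
vertex -1.416 -2.437 2.144
vertex -1.94 -2.719 1.655
endloop
endfacet
facet normal -0.956 -0.118 -0.268
outer loop
vertex -2.052 -2.161 1.809
vertex -1.94 -2.719 1.655
vertex -2.444 -3.043 3.596
endloop
endfacet
facet normal 0.547 0.322 -0.772
outer loop
vertex -1.94 -2.719 1.655
vertex -1.416 -2.437 2.144
vertex -1.521 -3.112 1.788
endloop
endfacet
facet normal -0.607 -0.743 -0.282
outer loop
vertex -1.94 -2.719 1.655
vertex -1.521 -3.112 1.788
vertex -2.444 -3.043 3.596
endloop
endfacet
facet normal 0.547 0.322 -0.773
outer loop
vertex -1.521 -3.112 1.788
vertex -1.416 -2.437 2.144
vertex -1.041 -3.109 2.129
endloop
endfacet
facet normal -0.015 -0.999 0.030
outer loop
vertex -1.521 -3.112 1.788
vertex -1.041 -3.109 2.129
vertex -2.444 -3.043 3.596
endloop
endfacet
facet normal 0.547 0.322 -0.773
outer loop
vertex -1.041 -3.109 2.129
vertex -1.416 -2.437 2.144
vertex -0.78 -2.713 2.479
endloop
endfacet
facet normal 0.471 -0.738 0.484
outer loop
vertex -1.041 -3.109 2.129
vertex -0.78 -2.713 2.479
vertex -2.444 -3.043 3.596
endloop
endfacet
facet normal 0.710 0.341 -0.617
outer loop
vertex 1.314 -3.055 -2.905
vertex 0.788 -2.864 -3.405
vertex 1.075 -2.452 -2.847
endloop
endfacet
facet normal 0.159 -0.032 0.987
outer loop
vertex 1.314 -3.055 -2.905
vertex 1.075 -2.452 -2.847
vertex -0.028 -3.256 -2.695
endloop
endfacet
facet normal 0.709 0.341 -0.617
outer loop
vertex 1.075 -2.452 -2.847
vertex 0.788 -2.864 -3.405
vertex 0.62 -2.16 -3.209
endloop
endfacet
facet normal -0.284 0.540 0.792
outer loop
vertex 1.075 -2.452 -2.847
vertex 0.62 -2.16 -3.209
vertex -0.028 -3.256 -2.695
endloop
endfacet
facet normal 0.709 0.341 -0.618
outer loop
vertex 0.62 -2.16 -3.209
vertex 0.788 -2.864 -3.405
vertex 0.291 -2.398 -3.718
endloop
endfacet
facet normal -0.783 0.575 0.238
outer loop
vertex 0.62 -2.16 -3.209
vertex 0.291 -2.398 -3.718
vertex -0.028 -3.256 -2.695
endloop
endfacet
facet normal 0.709 0.341 -0.617
outer loop
vertex 0.291 -2.398 -3.718
vertex 0.788 -2.864 -3.405
vertex 0.337 -2.987 -3.991
endloop
endfacet
facet normal -0.964 0.046 -0.262
outer loop
vertex 0.291 -2.398 -3.718
vertex 0.337 -2.987 -3.991
vertex -0.028 -3.256 -2.695
endloop
endfacet
facet normal 0.710 0.340 -0.617
outer loop
vertex 0.337 -2.987 -3.991
vertex 0.788 -2.864 -3.405
vertex 0.722 -3.484 -3.822
endloop
endfacet
facet normal -0.689 -0.646 -0.328
outer loop
vertex 0.337 -2.987 -3.991
vertex 0.722 -3.484 -3.822
vertex -0.028 -3.256 -2.695
endloop
endfacet
facet normal 0.709 0.340 -0.618
outer loop
vertex 0.722 -3.484 -3.822
vertex 0.788 -2.864 -3.405
vertex 1.157 -3.514 -3.339
endloop
endfacet
facet normal -0.166 -0.982 0.088
outer loop
vertex 0.722 -3.484 -3.822
vertex 1.157 -3.514 -3.339
vertex -0.028 -3.256 -2.695
endloop
endfacet
facet normal 0.710 0.340 -0.617
outer loop
vertex 1.157 -3.514 -3.339
vertex 0.788 -2.864 -3.405
vertex 1.314 -3.055 -2.905
endloop
endfacet
facet normal 0.211 -0.709 0.673
outer loop
vertex 1.157 -3.514 -3.339
vertex 1.314 -3.055 -2.905
vertex -0.028 -3.256 -2.695
endloop
endfacet

endsolid


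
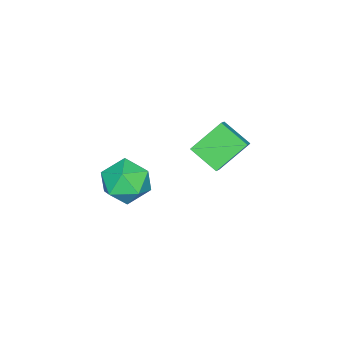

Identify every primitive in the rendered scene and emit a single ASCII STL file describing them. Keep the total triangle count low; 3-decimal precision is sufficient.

solid 
facet normal -0.846 -0.421 0.326
outer loop
vertex 1.3 -1.102 1.58
vertex 1.812 -2.225 1.459
vertex 1.918 -1.608 2.53
endloop
endfacet
facet normal -0.757 0.226 0.613
outer loop
vertex 1.3 -1.102 1.58
vertex 1.918 -1.608 2.53
vertex 2.064 -0.404 2.266
endloop
endfacet
facet normal -0.711 0.699 0.081
outer loop
vertex 1.3 -1.102 1.58
vertex 2.064 -0.404 2.266
vertex 2.048 -0.278 1.031
endloop
endfacet
facet normal -0.772 0.344 -0.535
outer loop
vertex 1.3 -1.102 1.58
vertex 2.048 -0.278 1.031
vertex 1.892 -1.403 0.533
endloop
endfacet
facet normal -0.855 -0.349 -0.383
outer loop
vertex 1.3 -1.102 1.58
vertex 1.892 -1.403 0.533
vertex 1.812 -2.225 1.459
endloop
endfacet
facet normal -0.135 0.228 0.964
outer loop
vertex 2.064 -0.404 2.266
vertex 1.918 -1.608 2.53
vertex 3.048 -1.097 2.567
endloop
endfacet
facet normal -0.280 -0.820 0.500
outer loop
vertex 1.918 -1.608 2.53
vertex 1.812 -2.225 1.459
vertex 2.892 -2.222 2.069
endloop
endfacet
facet normal -0.296 -0.702 -0.648
outer loop
vertex 1.812 -2.225 1.459
vertex 1.892 -1.403 0.533
vertex 2.876 -2.096 0.834
endloop
endfacet
facet normal -0.160 0.418 -0.894
outer loop
vertex 1.892 -1.403 0.533
vertex 2.048 -0.278 1.031
vertex 3.022 -0.892 0.57
endloop
endfacet
facet normal -0.060 0.993 0.102
outer loop
vertex 2.048 -0.278 1.031
vertex 2.064 -0.404 2.266
vertex 3.128 -0.275 1.641
endloop
endfacet
facet normal 0.772 -0.344 0.535
outer loop
vertex 3.64 -1.398 1.52
vertex 3.048 -1.097 2.567
vertex 2.892 -2.222 2.069
endloop
endfacet
facet normal 0.711 -0.699 -0.081
outer loop
vertex 3.64 -1.398 1.52
vertex 2.892 -2.222 2.069
vertex 2.876 -2.096 0.834
endloop
endfacet
facet normal 0.757 -0.226 -0.613
outer loop
vertex 3.64 -1.398 1.52
vertex 2.876 -2.096 0.834
vertex 3.022 -0.892 0.57
endloop
endfacet
facet normal 0.846 0.421 -0.326
outer loop
vertex 3.64 -1.398 1.52
vertex 3.022 -0.892 0.57
vertex 3.128 -0.275 1.641
endloop
endfacet
facet normal 0.855 0.349 0.383
outer loop
vertex 3.64 -1.398 1.52
vertex 3.128 -0.275 1.641
vertex 3.048 -1.097 2.567
endloop
endfacet
facet normal 0.160 -0.418 0.894
outer loop
vertex 2.892 -2.222 2.069
vertex 3.048 -1.097 2.567
vertex 1.918 -1.608 2.53
endloop
endfacet
facet normal 0.060 -0.993 -0.102
outer loop
vertex 2.876 -2.096 0.834
vertex 2.892 -2.222 2.069
vertex 1.812 -2.225 1.459
endloop
endfacet
facet normal 0.135 -0.228 -0.964
outer loop
vertex 3.022 -0.892 0.57
vertex 2.876 -2.096 0.834
vertex 1.892 -1.403 0.533
endloop
endfacet
facet normal 0.280 0.820 -0.500
outer loop
vertex 3.128 -0.275 1.641
vertex 3.022 -0.892 0.57
vertex 2.048 -0.278 1.031
endloop
endfacet
facet normal 0.296 0.702 0.648
outer loop
vertex 3.048 -1.097 2.567
vertex 3.128 -0.275 1.641
vertex 2.064 -0.404 2.266
endloop
endfacet
facet normal -0.793 -0.207 -0.574
outer loop
vertex -2.415 -0.584 0.302
vertex -3.594 0.336 1.6
vertex -2.201 0.819 -0.499
endloop
endfacet
facet normal 0.595 -0.465 -0.656
outer loop
vertex -1.566 0.984 -0.04
vertex -2.415 -0.584 0.302
vertex -2.201 0.819 -0.499
endloop
endfacet
facet normal -0.793 -0.206 -0.574
outer loop
vertex -2.201 0.819 -0.499
vertex -3.594 0.336 1.6
vertex -3.379 1.74 0.799
endloop
endfacet
facet normal 0.132 0.861 -0.491
outer loop
vertex -3.379 1.74 0.799
vertex -1.566 0.984 -0.04
vertex -2.201 0.819 -0.499
endloop
endfacet
facet normal -0.131 -0.861 0.491
outer loop
vertex -2.415 -0.584 0.302
vertex -2.959 0.501 2.059
vertex -3.594 0.336 1.6
endloop
endfacet
facet normal 0.595 -0.465 -0.656
outer loop
vertex -1.781 -0.42 0.761
vertex -2.415 -0.584 0.302
vertex -1.566 0.984 -0.04
endloop
endfacet
facet normal -0.133 -0.861 0.491
outer loop
vertex -1.781 -0.42 0.761
vertex -2.959 0.501 2.059
vertex -2.415 -0.584 0.302
endloop
endfacet
facet normal -0.595 0.465 0.656
outer loop
vertex -3.594 0.336 1.6
vertex -2.959 0.501 2.059
vertex -3.379 1.74 0.799
endloop
endfacet
facet normal 0.132 0.861 -0.490
outer loop
vertex -2.745 1.904 1.258
vertex -1.566 0.984 -0.04
vertex -3.379 1.74 0.799
endloop
endfacet
facet normal -0.595 0.465 0.656
outer loop
vertex -3.379 1.74 0.799
vertex -2.959 0.501 2.059
vertex -2.745 1.904 1.258
endloop
endfacet
facet normal 0.793 0.206 0.574
outer loop
vertex -2.745 1.904 1.258
vertex -1.781 -0.42 0.761
vertex -1.566 0.984 -0.04
endloop
endfacet
facet normal 0.793 0.206 0.573
outer loop
vertex -2.959 0.501 2.059
vertex -1.781 -0.42 0.761
vertex -2.745 1.904 1.258
endloop
endfacet

endsolid


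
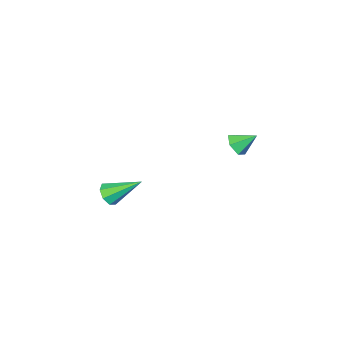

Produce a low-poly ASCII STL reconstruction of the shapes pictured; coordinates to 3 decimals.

solid 
facet normal 0.641 -0.453 -0.620
outer loop
vertex -2.432 -2.016 -2.428
vertex -2.676 -1.605 -2.98
vertex -2.117 -1.373 -2.572
endloop
endfacet
facet normal 0.280 0.077 0.957
outer loop
vertex -2.432 -2.016 -2.428
vertex -2.117 -1.373 -2.572
vertex -3.484 -1.035 -2.2
endloop
endfacet
facet normal 0.641 -0.453 -0.620
outer loop
vertex -2.117 -1.373 -2.572
vertex -2.676 -1.605 -2.98
vertex -2.361 -0.963 -3.124
endloop
endfacet
facet normal 0.330 0.822 0.465
outer loop
vertex -2.117 -1.373 -2.572
vertex -2.361 -0.963 -3.124
vertex -3.484 -1.035 -2.2
endloop
endfacet
facet normal 0.641 -0.453 -0.619
outer loop
vertex -2.361 -0.963 -3.124
vertex -2.676 -1.605 -2.98
vertex -2.92 -1.195 -3.533
endloop
endfacet
facet normal -0.237 0.948 -0.214
outer loop
vertex -2.361 -0.963 -3.124
vertex -2.92 -1.195 -3.533
vertex -3.484 -1.035 -2.2
endloop
endfacet
facet normal 0.641 -0.453 -0.619
outer loop
vertex -2.92 -1.195 -3.533
vertex -2.676 -1.605 -2.98
vertex -3.235 -1.837 -3.389
endloop
endfacet
facet normal -0.855 0.329 -0.401
outer loop
vertex -2.92 -1.195 -3.533
vertex -3.235 -1.837 -3.389
vertex -3.484 -1.035 -2.2
endloop
endfacet
facet normal 0.641 -0.452 -0.620
outer loop
vertex -3.235 -1.837 -3.389
vertex -2.676 -1.605 -2.98
vertex -2.991 -2.248 -2.837
endloop
endfacet
facet normal -0.905 -0.415 0.091
outer loop
vertex -3.235 -1.837 -3.389
vertex -2.991 -2.248 -2.837
vertex -3.484 -1.035 -2.2
endloop
endfacet
facet normal 0.641 -0.452 -0.620
outer loop
vertex -2.991 -2.248 -2.837
vertex -2.676 -1.605 -2.98
vertex -2.432 -2.016 -2.428
endloop
endfacet
facet normal -0.338 -0.542 0.770
outer loop
vertex -2.991 -2.248 -2.837
vertex -2.432 -2.016 -2.428
vertex -3.484 -1.035 -2.2
endloop
endfacet
facet normal 0.612 -0.519 -0.597
outer loop
vertex 4.632 -2.353 -3.702
vertex 4.172 -2.306 -4.215
vertex 4.705 -1.923 -4.001
endloop
endfacet
facet normal 0.558 0.408 0.723
outer loop
vertex 4.632 -2.353 -3.702
vertex 4.705 -1.923 -4.001
vertex 2.928 -1.254 -3.005
endloop
endfacet
facet normal 0.612 -0.518 -0.598
outer loop
vertex 4.705 -1.923 -4.001
vertex 4.172 -2.306 -4.215
vertex 4.466 -1.717 -4.424
endloop
endfacet
facet normal 0.435 0.882 0.184
outer loop
vertex 4.705 -1.923 -4.001
vertex 4.466 -1.717 -4.424
vertex 2.928 -1.254 -3.005
endloop
endfacet
facet normal 0.614 -0.518 -0.596
outer loop
vertex 4.466 -1.717 -4.424
vertex 4.172 -2.306 -4.215
vertex 4.055 -1.857 -4.726
endloop
endfacet
facet normal -0.052 0.931 -0.361
outer loop
vertex 4.466 -1.717 -4.424
vertex 4.055 -1.857 -4.726
vertex 2.928 -1.254 -3.005
endloop
endfacet
facet normal 0.613 -0.519 -0.596
outer loop
vertex 4.055 -1.857 -4.726
vertex 4.172 -2.306 -4.215
vertex 3.713 -2.259 -4.728
endloop
endfacet
facet normal -0.615 0.526 -0.587
outer loop
vertex 4.055 -1.857 -4.726
vertex 3.713 -2.259 -4.728
vertex 2.928 -1.254 -3.005
endloop
endfacet
facet normal 0.614 -0.517 -0.596
outer loop
vertex 3.713 -2.259 -4.728
vertex 4.172 -2.306 -4.215
vertex 3.64 -2.689 -4.43
endloop
endfacet
facet normal -0.926 -0.096 -0.366
outer loop
vertex 3.713 -2.259 -4.728
vertex 3.64 -2.689 -4.43
vertex 2.928 -1.254 -3.005
endloop
endfacet
facet normal 0.614 -0.518 -0.596
outer loop
vertex 3.64 -2.689 -4.43
vertex 4.172 -2.306 -4.215
vertex 3.879 -2.894 -4.006
endloop
endfacet
facet normal -0.801 -0.572 0.175
outer loop
vertex 3.64 -2.689 -4.43
vertex 3.879 -2.894 -4.006
vertex 2.928 -1.254 -3.005
endloop
endfacet
facet normal 0.613 -0.518 -0.596
outer loop
vertex 3.879 -2.894 -4.006
vertex 4.172 -2.306 -4.215
vertex 4.289 -2.755 -3.705
endloop
endfacet
facet normal -0.316 -0.621 0.717
outer loop
vertex 3.879 -2.894 -4.006
vertex 4.289 -2.755 -3.705
vertex 2.928 -1.254 -3.005
endloop
endfacet
facet normal 0.613 -0.518 -0.597
outer loop
vertex 4.289 -2.755 -3.705
vertex 4.172 -2.306 -4.215
vertex 4.632 -2.353 -3.702
endloop
endfacet
facet normal 0.246 -0.217 0.945
outer loop
vertex 4.289 -2.755 -3.705
vertex 4.632 -2.353 -3.702
vertex 2.928 -1.254 -3.005
endloop
endfacet

endsolid


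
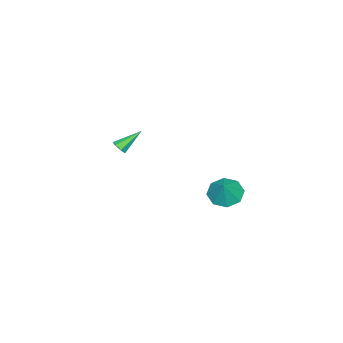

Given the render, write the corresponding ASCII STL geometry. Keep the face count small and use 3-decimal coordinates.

solid 
facet normal 0.602 -0.498 -0.625
outer loop
vertex -1.414 -4.46 -1.504
vertex -1.788 -4.41 -1.904
vertex -1.375 -4.07 -1.777
endloop
endfacet
facet normal 0.604 0.416 0.680
outer loop
vertex -1.414 -4.46 -1.504
vertex -1.375 -4.07 -1.777
vertex -2.852 -3.53 -0.796
endloop
endfacet
facet normal 0.601 -0.497 -0.626
outer loop
vertex -1.375 -4.07 -1.777
vertex -1.788 -4.41 -1.904
vertex -1.647 -3.936 -2.145
endloop
endfacet
facet normal 0.377 0.925 0.058
outer loop
vertex -1.375 -4.07 -1.777
vertex -1.647 -3.936 -2.145
vertex -2.852 -3.53 -0.796
endloop
endfacet
facet normal 0.601 -0.497 -0.626
outer loop
vertex -1.647 -3.936 -2.145
vertex -1.788 -4.41 -1.904
vertex -2.026 -4.159 -2.332
endloop
endfacet
facet normal -0.256 0.838 -0.481
outer loop
vertex -1.647 -3.936 -2.145
vertex -2.026 -4.159 -2.332
vertex -2.852 -3.53 -0.796
endloop
endfacet
facet normal 0.600 -0.498 -0.626
outer loop
vertex -2.026 -4.159 -2.332
vertex -1.788 -4.41 -1.904
vertex -2.226 -4.571 -2.196
endloop
endfacet
facet normal -0.818 0.222 -0.531
outer loop
vertex -2.026 -4.159 -2.332
vertex -2.226 -4.571 -2.196
vertex -2.852 -3.53 -0.796
endloop
endfacet
facet normal 0.600 -0.497 -0.627
outer loop
vertex -2.226 -4.571 -2.196
vertex -1.788 -4.41 -1.904
vertex -2.096 -4.862 -1.841
endloop
endfacet
facet normal -0.886 -0.461 -0.053
outer loop
vertex -2.226 -4.571 -2.196
vertex -2.096 -4.862 -1.841
vertex -2.852 -3.53 -0.796
endloop
endfacet
facet normal 0.602 -0.497 -0.625
outer loop
vertex -2.096 -4.862 -1.841
vertex -1.788 -4.41 -1.904
vertex -1.735 -4.812 -1.533
endloop
endfacet
facet normal -0.408 -0.696 0.591
outer loop
vertex -2.096 -4.862 -1.841
vertex -1.735 -4.812 -1.533
vertex -2.852 -3.53 -0.796
endloop
endfacet
facet normal 0.602 -0.497 -0.625
outer loop
vertex -1.735 -4.812 -1.533
vertex -1.788 -4.41 -1.904
vertex -1.414 -4.46 -1.504
endloop
endfacet
facet normal 0.253 -0.307 0.917
outer loop
vertex -1.735 -4.812 -1.533
vertex -1.414 -4.46 -1.504
vertex -2.852 -3.53 -0.796
endloop
endfacet
facet normal -0.576 -0.186 -0.796
outer loop
vertex 1.146 3.322 -2.482
vertex 0.292 3.634 -1.937
vertex 1.0 4.116 -2.562
endloop
endfacet
facet normal 0.983 0.176 -0.050
outer loop
vertex 1.146 3.322 -2.482
vertex 1.0 4.116 -2.562
vertex 1.128 3.906 -0.783
endloop
endfacet
facet normal -0.575 -0.187 -0.796
outer loop
vertex 1.0 4.116 -2.562
vertex 0.292 3.634 -1.937
vertex 0.439 4.628 -2.277
endloop
endfacet
facet normal 0.684 0.729 0.037
outer loop
vertex 1.0 4.116 -2.562
vertex 0.439 4.628 -2.277
vertex 1.128 3.906 -0.783
endloop
endfacet
facet normal -0.576 -0.187 -0.796
outer loop
vertex 0.439 4.628 -2.277
vertex 0.292 3.634 -1.937
vertex -0.208 4.558 -1.792
endloop
endfacet
facet normal 0.173 0.916 0.363
outer loop
vertex 0.439 4.628 -2.277
vertex -0.208 4.558 -1.792
vertex 1.128 3.906 -0.783
endloop
endfacet
facet normal -0.576 -0.187 -0.796
outer loop
vertex -0.208 4.558 -1.792
vertex 0.292 3.634 -1.937
vertex -0.562 3.947 -1.392
endloop
endfacet
facet normal -0.250 0.628 0.737
outer loop
vertex -0.208 4.558 -1.792
vertex -0.562 3.947 -1.392
vertex 1.128 3.906 -0.783
endloop
endfacet
facet normal -0.576 -0.188 -0.795
outer loop
vertex -0.562 3.947 -1.392
vertex 0.292 3.634 -1.937
vertex -0.415 3.153 -1.311
endloop
endfacet
facet normal -0.338 0.033 0.941
outer loop
vertex -0.562 3.947 -1.392
vertex -0.415 3.153 -1.311
vertex 1.128 3.906 -0.783
endloop
endfacet
facet normal -0.577 -0.187 -0.795
outer loop
vertex -0.415 3.153 -1.311
vertex 0.292 3.634 -1.937
vertex 0.145 2.641 -1.597
endloop
endfacet
facet normal -0.039 -0.519 0.854
outer loop
vertex -0.415 3.153 -1.311
vertex 0.145 2.641 -1.597
vertex 1.128 3.906 -0.783
endloop
endfacet
facet normal -0.576 -0.187 -0.796
outer loop
vertex 0.145 2.641 -1.597
vertex 0.292 3.634 -1.937
vertex 0.792 2.711 -2.082
endloop
endfacet
facet normal 0.472 -0.706 0.528
outer loop
vertex 0.145 2.641 -1.597
vertex 0.792 2.711 -2.082
vertex 1.128 3.906 -0.783
endloop
endfacet
facet normal -0.576 -0.187 -0.796
outer loop
vertex 0.792 2.711 -2.082
vertex 0.292 3.634 -1.937
vertex 1.146 3.322 -2.482
endloop
endfacet
facet normal 0.895 -0.418 0.153
outer loop
vertex 0.792 2.711 -2.082
vertex 1.146 3.322 -2.482
vertex 1.128 3.906 -0.783
endloop
endfacet

endsolid


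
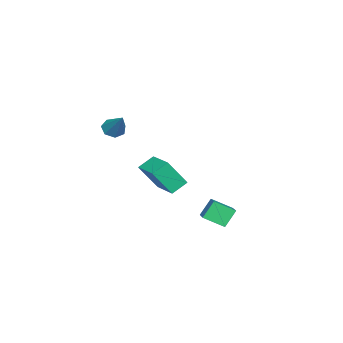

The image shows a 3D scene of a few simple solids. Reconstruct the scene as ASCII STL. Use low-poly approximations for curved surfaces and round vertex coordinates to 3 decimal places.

solid 
facet normal -0.504 -0.504 -0.701
outer loop
vertex -0.976 -3.962 0.952
vertex -1.446 -4.256 1.501
vertex -1.531 -3.599 1.09
endloop
endfacet
facet normal 0.422 0.804 -0.418
outer loop
vertex -0.976 -3.962 0.952
vertex -1.531 -3.599 1.09
vertex -0.414 -3.224 2.939
endloop
endfacet
facet normal -0.503 -0.504 -0.702
outer loop
vertex -1.531 -3.599 1.09
vertex -1.446 -4.256 1.501
vertex -2.022 -3.731 1.537
endloop
endfacet
facet normal -0.281 0.959 -0.025
outer loop
vertex -1.531 -3.599 1.09
vertex -2.022 -3.731 1.537
vertex -0.414 -3.224 2.939
endloop
endfacet
facet normal -0.503 -0.504 -0.702
outer loop
vertex -2.022 -3.731 1.537
vertex -1.446 -4.256 1.501
vertex -2.079 -4.259 1.957
endloop
endfacet
facet normal -0.650 0.515 0.559
outer loop
vertex -2.022 -3.731 1.537
vertex -2.079 -4.259 1.957
vertex -0.414 -3.224 2.939
endloop
endfacet
facet normal -0.504 -0.503 -0.703
outer loop
vertex -2.079 -4.259 1.957
vertex -1.446 -4.256 1.501
vertex -1.66 -4.785 2.033
endloop
endfacet
facet normal -0.406 -0.194 0.893
outer loop
vertex -2.079 -4.259 1.957
vertex -1.66 -4.785 2.033
vertex -0.414 -3.224 2.939
endloop
endfacet
facet normal -0.503 -0.503 -0.703
outer loop
vertex -1.66 -4.785 2.033
vertex -1.446 -4.256 1.501
vertex -1.08 -4.913 1.709
endloop
endfacet
facet normal 0.266 -0.634 0.726
outer loop
vertex -1.66 -4.785 2.033
vertex -1.08 -4.913 1.709
vertex -0.414 -3.224 2.939
endloop
endfacet
facet normal -0.504 -0.503 -0.702
outer loop
vertex -1.08 -4.913 1.709
vertex -1.446 -4.256 1.501
vertex -0.776 -4.547 1.228
endloop
endfacet
facet normal 0.861 -0.474 0.184
outer loop
vertex -1.08 -4.913 1.709
vertex -0.776 -4.547 1.228
vertex -0.414 -3.224 2.939
endloop
endfacet
facet normal -0.504 -0.503 -0.701
outer loop
vertex -0.776 -4.547 1.228
vertex -1.446 -4.256 1.501
vertex -0.976 -3.962 0.952
endloop
endfacet
facet normal 0.931 0.165 -0.325
outer loop
vertex -0.776 -4.547 1.228
vertex -0.976 -3.962 0.952
vertex -0.414 -3.224 2.939
endloop
endfacet
facet normal -0.665 0.520 0.536
outer loop
vertex -4.45 -2.897 -1.923
vertex -3.002 -1.384 -1.594
vertex -5.11 -1.869 -3.741
endloop
endfacet
facet normal -0.683 -0.713 -0.155
outer loop
vertex -4.258 -2.536 -4.426
vertex -4.45 -2.897 -1.923
vertex -5.11 -1.869 -3.741
endloop
endfacet
facet normal -0.665 0.521 0.535
outer loop
vertex -5.11 -1.869 -3.741
vertex -3.002 -1.384 -1.594
vertex -3.661 -0.357 -3.412
endloop
endfacet
facet normal -0.301 0.469 -0.831
outer loop
vertex -3.661 -0.357 -3.412
vertex -4.258 -2.536 -4.426
vertex -5.11 -1.869 -3.741
endloop
endfacet
facet normal 0.301 -0.469 0.831
outer loop
vertex -4.45 -2.897 -1.923
vertex -2.15 -2.051 -2.279
vertex -3.002 -1.384 -1.594
endloop
endfacet
facet normal -0.683 -0.713 -0.155
outer loop
vertex -3.599 -3.563 -2.608
vertex -4.45 -2.897 -1.923
vertex -4.258 -2.536 -4.426
endloop
endfacet
facet normal 0.301 -0.469 0.830
outer loop
vertex -3.599 -3.563 -2.608
vertex -2.15 -2.051 -2.279
vertex -4.45 -2.897 -1.923
endloop
endfacet
facet normal 0.683 0.713 0.155
outer loop
vertex -3.002 -1.384 -1.594
vertex -2.15 -2.051 -2.279
vertex -3.661 -0.357 -3.412
endloop
endfacet
facet normal -0.301 0.469 -0.830
outer loop
vertex -2.81 -1.023 -4.097
vertex -4.258 -2.536 -4.426
vertex -3.661 -0.357 -3.412
endloop
endfacet
facet normal 0.683 0.713 0.155
outer loop
vertex -3.661 -0.357 -3.412
vertex -2.15 -2.051 -2.279
vertex -2.81 -1.023 -4.097
endloop
endfacet
facet normal 0.665 -0.520 -0.535
outer loop
vertex -2.81 -1.023 -4.097
vertex -3.599 -3.563 -2.608
vertex -4.258 -2.536 -4.426
endloop
endfacet
facet normal 0.665 -0.521 -0.536
outer loop
vertex -2.15 -2.051 -2.279
vertex -3.599 -3.563 -2.608
vertex -2.81 -1.023 -4.097
endloop
endfacet
facet normal -0.846 -0.413 -0.337
outer loop
vertex 1.612 3.067 -1.837
vertex 1.288 4.284 -2.515
vertex 2.254 2.635 -2.918
endloop
endfacet
facet normal 0.226 -0.851 0.474
outer loop
vertex 3.692 3.336 -2.345
vertex 1.612 3.067 -1.837
vertex 2.254 2.635 -2.918
endloop
endfacet
facet normal -0.846 -0.413 -0.337
outer loop
vertex 2.254 2.635 -2.918
vertex 1.288 4.284 -2.515
vertex 1.93 3.851 -3.597
endloop
endfacet
facet normal 0.483 -0.325 -0.813
outer loop
vertex 1.93 3.851 -3.597
vertex 3.692 3.336 -2.345
vertex 2.254 2.635 -2.918
endloop
endfacet
facet normal -0.482 0.325 0.813
outer loop
vertex 1.612 3.067 -1.837
vertex 2.726 4.985 -1.942
vertex 1.288 4.284 -2.515
endloop
endfacet
facet normal 0.226 -0.851 0.475
outer loop
vertex 3.05 3.769 -1.263
vertex 1.612 3.067 -1.837
vertex 3.692 3.336 -2.345
endloop
endfacet
facet normal -0.483 0.325 0.813
outer loop
vertex 3.05 3.769 -1.263
vertex 2.726 4.985 -1.942
vertex 1.612 3.067 -1.837
endloop
endfacet
facet normal -0.226 0.851 -0.474
outer loop
vertex 1.288 4.284 -2.515
vertex 2.726 4.985 -1.942
vertex 1.93 3.851 -3.597
endloop
endfacet
facet normal 0.483 -0.324 -0.813
outer loop
vertex 3.368 4.553 -3.023
vertex 3.692 3.336 -2.345
vertex 1.93 3.851 -3.597
endloop
endfacet
facet normal -0.226 0.851 -0.474
outer loop
vertex 1.93 3.851 -3.597
vertex 2.726 4.985 -1.942
vertex 3.368 4.553 -3.023
endloop
endfacet
facet normal 0.846 0.413 0.337
outer loop
vertex 3.368 4.553 -3.023
vertex 3.05 3.769 -1.263
vertex 3.692 3.336 -2.345
endloop
endfacet
facet normal 0.846 0.414 0.337
outer loop
vertex 2.726 4.985 -1.942
vertex 3.05 3.769 -1.263
vertex 3.368 4.553 -3.023
endloop
endfacet

endsolid


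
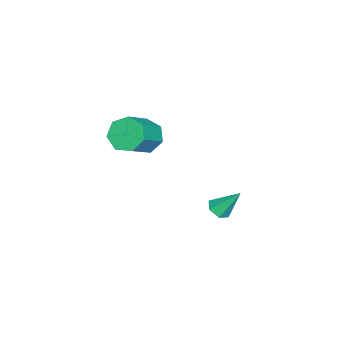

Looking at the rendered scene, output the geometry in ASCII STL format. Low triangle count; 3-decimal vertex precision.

solid 
facet normal 0.057 -0.605 -0.794
outer loop
vertex 1.775 1.384 3.474
vertex 1.379 1.638 3.252
vertex 1.867 1.794 3.168
endloop
endfacet
facet normal 0.912 0.094 0.400
outer loop
vertex 1.775 1.384 3.474
vertex 1.867 1.794 3.168
vertex 1.301 2.442 4.308
endloop
endfacet
facet normal 0.057 -0.605 -0.794
outer loop
vertex 1.867 1.794 3.168
vertex 1.379 1.638 3.252
vertex 1.471 2.048 2.946
endloop
endfacet
facet normal 0.593 0.790 -0.154
outer loop
vertex 1.867 1.794 3.168
vertex 1.471 2.048 2.946
vertex 1.301 2.442 4.308
endloop
endfacet
facet normal 0.058 -0.605 -0.794
outer loop
vertex 1.471 2.048 2.946
vertex 1.379 1.638 3.252
vertex 0.982 1.891 3.03
endloop
endfacet
facet normal -0.338 0.892 -0.300
outer loop
vertex 1.471 2.048 2.946
vertex 0.982 1.891 3.03
vertex 1.301 2.442 4.308
endloop
endfacet
facet normal 0.058 -0.605 -0.794
outer loop
vertex 0.982 1.891 3.03
vertex 1.379 1.638 3.252
vertex 0.89 1.481 3.336
endloop
endfacet
facet normal -0.949 0.295 0.110
outer loop
vertex 0.982 1.891 3.03
vertex 0.89 1.481 3.336
vertex 1.301 2.442 4.308
endloop
endfacet
facet normal 0.058 -0.605 -0.794
outer loop
vertex 0.89 1.481 3.336
vertex 1.379 1.638 3.252
vertex 1.286 1.227 3.558
endloop
endfacet
facet normal -0.630 -0.402 0.664
outer loop
vertex 0.89 1.481 3.336
vertex 1.286 1.227 3.558
vertex 1.301 2.442 4.308
endloop
endfacet
facet normal 0.058 -0.605 -0.794
outer loop
vertex 1.286 1.227 3.558
vertex 1.379 1.638 3.252
vertex 1.775 1.384 3.474
endloop
endfacet
facet normal 0.301 -0.504 0.810
outer loop
vertex 1.286 1.227 3.558
vertex 1.775 1.384 3.474
vertex 1.301 2.442 4.308
endloop
endfacet
facet normal -0.778 0.195 -0.597
outer loop
vertex -3.35 -3.239 1.914
vertex -3.789 -2.932 2.586
vertex -3.269 -2.51 2.047
endloop
endfacet
facet normal 0.619 0.074 -0.782
outer loop
vertex -3.35 -3.239 1.914
vertex -3.269 -2.51 2.047
vertex -2.012 -3.575 2.941
endloop
endfacet
facet normal 0.619 0.074 -0.782
outer loop
vertex -2.012 -3.575 2.941
vertex -3.269 -2.51 2.047
vertex -1.931 -2.845 3.074
endloop
endfacet
facet normal 0.778 -0.195 0.597
outer loop
vertex -2.012 -3.575 2.941
vertex -1.931 -2.845 3.074
vertex -2.451 -3.268 3.614
endloop
endfacet
facet normal -0.778 0.196 -0.597
outer loop
vertex -3.269 -2.51 2.047
vertex -3.789 -2.932 2.586
vertex -3.58 -2.098 2.587
endloop
endfacet
facet normal 0.470 0.811 -0.348
outer loop
vertex -3.269 -2.51 2.047
vertex -3.58 -2.098 2.587
vertex -1.931 -2.845 3.074
endloop
endfacet
facet normal 0.470 0.811 -0.348
outer loop
vertex -1.931 -2.845 3.074
vertex -3.58 -2.098 2.587
vertex -2.242 -2.433 3.614
endloop
endfacet
facet normal 0.778 -0.195 0.597
outer loop
vertex -1.931 -2.845 3.074
vertex -2.242 -2.433 3.614
vertex -2.451 -3.268 3.614
endloop
endfacet
facet normal -0.778 0.196 -0.597
outer loop
vertex -3.58 -2.098 2.587
vertex -3.789 -2.932 2.586
vertex -4.048 -2.315 3.126
endloop
endfacet
facet normal -0.033 0.937 0.349
outer loop
vertex -3.58 -2.098 2.587
vertex -4.048 -2.315 3.126
vertex -2.242 -2.433 3.614
endloop
endfacet
facet normal -0.033 0.937 0.349
outer loop
vertex -2.242 -2.433 3.614
vertex -4.048 -2.315 3.126
vertex -2.71 -2.65 4.153
endloop
endfacet
facet normal 0.778 -0.195 0.597
outer loop
vertex -2.242 -2.433 3.614
vertex -2.71 -2.65 4.153
vertex -2.451 -3.268 3.614
endloop
endfacet
facet normal -0.778 0.195 -0.597
outer loop
vertex -4.048 -2.315 3.126
vertex -3.789 -2.932 2.586
vertex -4.321 -2.997 3.259
endloop
endfacet
facet normal -0.511 0.357 0.782
outer loop
vertex -4.048 -2.315 3.126
vertex -4.321 -2.997 3.259
vertex -2.71 -2.65 4.153
endloop
endfacet
facet normal -0.511 0.357 0.782
outer loop
vertex -2.71 -2.65 4.153
vertex -4.321 -2.997 3.259
vertex -2.983 -3.332 4.286
endloop
endfacet
facet normal 0.778 -0.195 0.597
outer loop
vertex -2.71 -2.65 4.153
vertex -2.983 -3.332 4.286
vertex -2.451 -3.268 3.614
endloop
endfacet
facet normal -0.779 0.194 -0.597
outer loop
vertex -4.321 -2.997 3.259
vertex -3.789 -2.932 2.586
vertex -4.193 -3.63 2.886
endloop
endfacet
facet normal -0.604 -0.492 0.627
outer loop
vertex -4.321 -2.997 3.259
vertex -4.193 -3.63 2.886
vertex -2.983 -3.332 4.286
endloop
endfacet
facet normal -0.604 -0.492 0.627
outer loop
vertex -2.983 -3.332 4.286
vertex -4.193 -3.63 2.886
vertex -2.855 -3.965 3.913
endloop
endfacet
facet normal 0.778 -0.195 0.597
outer loop
vertex -2.983 -3.332 4.286
vertex -2.855 -3.965 3.913
vertex -2.451 -3.268 3.614
endloop
endfacet
facet normal -0.779 0.194 -0.597
outer loop
vertex -4.193 -3.63 2.886
vertex -3.789 -2.932 2.586
vertex -3.761 -3.738 2.287
endloop
endfacet
facet normal -0.243 -0.970 -0.000
outer loop
vertex -4.193 -3.63 2.886
vertex -3.761 -3.738 2.287
vertex -2.855 -3.965 3.913
endloop
endfacet
facet normal -0.243 -0.970 -0.000
outer loop
vertex -2.855 -3.965 3.913
vertex -3.761 -3.738 2.287
vertex -2.423 -4.073 3.314
endloop
endfacet
facet normal 0.778 -0.195 0.597
outer loop
vertex -2.855 -3.965 3.913
vertex -2.423 -4.073 3.314
vertex -2.451 -3.268 3.614
endloop
endfacet
facet normal -0.778 0.195 -0.597
outer loop
vertex -3.761 -3.738 2.287
vertex -3.789 -2.932 2.586
vertex -3.35 -3.239 1.914
endloop
endfacet
facet normal 0.302 -0.718 -0.627
outer loop
vertex -3.761 -3.738 2.287
vertex -3.35 -3.239 1.914
vertex -2.423 -4.073 3.314
endloop
endfacet
facet normal 0.301 -0.718 -0.627
outer loop
vertex -2.423 -4.073 3.314
vertex -3.35 -3.239 1.914
vertex -2.012 -3.575 2.941
endloop
endfacet
facet normal 0.778 -0.195 0.597
outer loop
vertex -2.423 -4.073 3.314
vertex -2.012 -3.575 2.941
vertex -2.451 -3.268 3.614
endloop
endfacet

endsolid
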